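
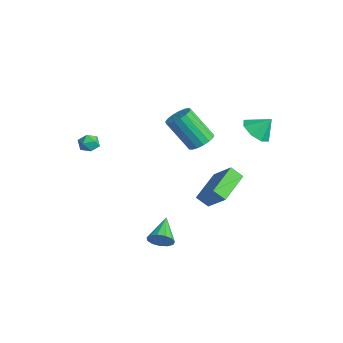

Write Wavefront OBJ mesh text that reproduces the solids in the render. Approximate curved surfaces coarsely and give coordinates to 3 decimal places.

v 2.182 0.988 2.437
v 2.856 1.119 2.848
v 1.971 0.183 4.595
v 1.298 0.052 4.183
v 2.647 1.434 2.911
v 1.763 0.498 4.658
v 2.332 1.647 2.866
v 1.448 0.71 4.612
v 1.983 1.708 2.722
v 1.098 0.772 4.468
v 1.679 1.605 2.513
v 0.794 0.669 4.259
v 1.491 1.361 2.286
v 0.606 0.425 4.033
v 1.461 1.031 2.094
v 0.576 0.095 3.841
v 1.596 0.691 1.981
v 0.711 -0.245 3.727
v 1.866 0.419 1.972
v 0.981 -0.517 3.718
v 2.208 0.278 2.069
v 1.323 -0.658 3.816
v 2.544 0.299 2.251
v 1.66 -0.637 3.997
v 2.798 0.478 2.475
v 1.913 -0.458 4.222
v 2.91 0.774 2.691
v 2.026 -0.162 4.437
v -2.24 -3.67 1.589
v -1.988 -3.322 1.098
v -1.352 -4.238 1.642
v -1.1 -3.89 1.151
v -1.196 -3.611 1.733
v -1.745 -3.26 1.7
v -1.595 -4.3 1.04
v -2.144 -3.949 1.007
v -1.589 -3.712 0.759
v -1.343 -3.286 1.187
v -1.997 -4.274 1.553
v -1.751 -3.848 1.981
v 3.588 -2.011 -3.508
v 4.006 -1.929 -2.891
v 2.352 -1.109 -2.792
v 4.099 -1.602 -3.142
v 4.03 -1.405 -3.509
v 3.82 -1.4 -3.876
v 3.537 -1.589 -4.127
v 3.27 -1.912 -4.181
v 3.104 -2.267 -4.021
v 3.092 -2.54 -3.699
v 3.237 -2.645 -3.316
v 3.494 -2.549 -2.995
v 3.78 -2.282 -2.836
v 3.617 3.436 3.471
v 4.51 3.276 3.228
v 3.983 4.124 4.369
v 4.235 3.853 2.899
v 3.597 4.185 2.904
v 2.97 4.079 3.242
v 2.723 3.595 3.713
v 2.998 3.019 4.043
v 3.636 2.686 4.038
v 4.263 2.792 3.7
v 2.49 2.3 -0.987
v 2.086 1.78 -0.403
v 3.691 2.694 0.193
v 3.288 2.174 0.778
v 3.632 0.706 -1.618
v 3.229 0.186 -1.033
v 4.834 1.1 -0.437
v 4.43 0.58 0.147
f 2 1 5
f 2 5 3
f 3 5 6
f 3 6 4
f 5 1 7
f 5 7 6
f 6 7 8
f 6 8 4
f 7 1 9
f 7 9 8
f 8 9 10
f 8 10 4
f 9 1 11
f 9 11 10
f 10 11 12
f 10 12 4
f 11 1 13
f 11 13 12
f 12 13 14
f 12 14 4
f 13 1 15
f 13 15 14
f 14 15 16
f 14 16 4
f 15 1 17
f 15 17 16
f 16 17 18
f 16 18 4
f 17 1 19
f 17 19 18
f 18 19 20
f 18 20 4
f 19 1 21
f 19 21 20
f 20 21 22
f 20 22 4
f 21 1 23
f 21 23 22
f 22 23 24
f 22 24 4
f 23 1 25
f 23 25 24
f 24 25 26
f 24 26 4
f 25 1 27
f 25 27 26
f 26 27 28
f 26 28 4
f 27 1 2
f 27 2 28
f 28 2 3
f 28 3 4
f 29 40 34
f 29 34 30
f 29 30 36
f 29 36 39
f 29 39 40
f 30 34 38
f 34 40 33
f 40 39 31
f 39 36 35
f 36 30 37
f 32 38 33
f 32 33 31
f 32 31 35
f 32 35 37
f 32 37 38
f 33 38 34
f 31 33 40
f 35 31 39
f 37 35 36
f 38 37 30
f 42 41 44
f 42 44 43
f 44 41 45
f 44 45 43
f 45 41 46
f 45 46 43
f 46 41 47
f 46 47 43
f 47 41 48
f 47 48 43
f 48 41 49
f 48 49 43
f 49 41 50
f 49 50 43
f 50 41 51
f 50 51 43
f 51 41 52
f 51 52 43
f 52 41 53
f 52 53 43
f 53 41 42
f 53 42 43
f 55 54 57
f 55 57 56
f 57 54 58
f 57 58 56
f 58 54 59
f 58 59 56
f 59 54 60
f 59 60 56
f 60 54 61
f 60 61 56
f 61 54 62
f 61 62 56
f 62 54 63
f 62 63 56
f 63 54 55
f 63 55 56
f 65 67 64
f 68 65 64
f 64 67 66
f 66 68 64
f 65 71 67
f 69 65 68
f 69 71 65
f 67 71 66
f 70 68 66
f 66 71 70
f 70 69 68
f 71 69 70



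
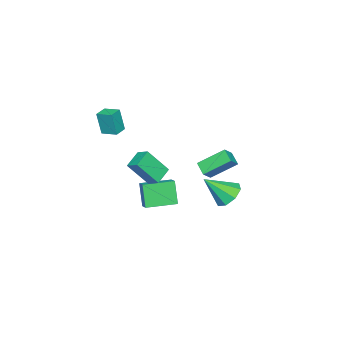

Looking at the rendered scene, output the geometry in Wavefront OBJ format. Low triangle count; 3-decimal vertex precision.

v 1.548 -3.689 2.952
v 1.593 -3.989 4.472
v 1.557 -2.668 3.154
v 1.602 -2.969 4.674
v 2.418 -3.691 2.926
v 2.463 -3.992 4.446
v 2.427 -2.671 3.128
v 2.472 -2.971 4.648
v 0.213 -0.181 -3.005
v -0.273 -0.666 -1.483
v 0.754 0.362 -2.659
v 0.267 -0.124 -1.137
v 1.573 -1.536 -3.003
v 1.086 -2.022 -1.481
v 2.113 -0.994 -2.657
v 1.627 -1.479 -1.135
v 2.825 0.333 1.311
v 3.024 1.09 1.713
v 3.938 0.307 0.811
v 4.136 1.064 1.213
v 3.484 -0.644 2.827
v 3.682 0.113 3.229
v 4.596 -0.67 2.327
v 4.795 0.087 2.729
v -1.044 2.874 1.456
v -0.362 2.779 2.066
v -0.542 3.554 1.001
v 0.14 3.459 1.611
v -0.24 1.541 0.349
v 0.442 1.446 0.959
v 0.262 2.221 -0.106
v 0.944 2.126 0.504
v -3.94 1.163 -4.25
v -2.988 1.5 -4.54
v -3.06 -0.063 -2.79
v -3.313 1.955 -3.963
v -4.004 1.946 -3.553
v -4.658 1.479 -3.552
v -4.891 0.827 -3.96
v -4.567 0.372 -4.537
v -3.875 0.38 -4.947
v -3.221 0.848 -4.948
f 2 4 1
f 5 2 1
f 1 4 3
f 3 5 1
f 2 8 4
f 6 2 5
f 6 8 2
f 4 8 3
f 7 5 3
f 3 8 7
f 7 6 5
f 8 6 7
f 10 12 9
f 13 10 9
f 9 12 11
f 11 13 9
f 10 16 12
f 14 10 13
f 14 16 10
f 12 16 11
f 15 13 11
f 11 16 15
f 15 14 13
f 16 14 15
f 18 20 17
f 21 18 17
f 17 20 19
f 19 21 17
f 18 24 20
f 22 18 21
f 22 24 18
f 20 24 19
f 23 21 19
f 19 24 23
f 23 22 21
f 24 22 23
f 26 28 25
f 29 26 25
f 25 28 27
f 27 29 25
f 26 32 28
f 30 26 29
f 30 32 26
f 28 32 27
f 31 29 27
f 27 32 31
f 31 30 29
f 32 30 31
f 34 33 36
f 34 36 35
f 36 33 37
f 36 37 35
f 37 33 38
f 37 38 35
f 38 33 39
f 38 39 35
f 39 33 40
f 39 40 35
f 40 33 41
f 40 41 35
f 41 33 42
f 41 42 35
f 42 33 34
f 42 34 35



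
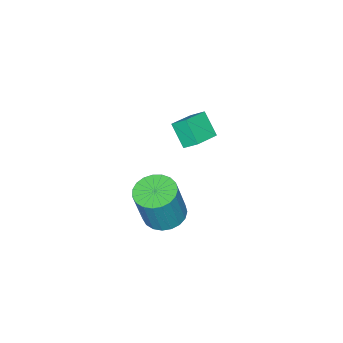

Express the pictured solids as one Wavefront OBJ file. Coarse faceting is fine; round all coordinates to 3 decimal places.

v 2.511 1.345 2.893
v 3.226 0.727 2.674
v 3.865 0.738 4.727
v 3.149 1.355 4.947
v 3.404 1.085 2.617
v 4.042 1.096 4.67
v 3.427 1.488 2.608
v 4.065 1.498 4.661
v 3.292 1.866 2.648
v 3.93 1.876 4.701
v 3.021 2.153 2.731
v 3.66 2.164 4.784
v 2.663 2.301 2.841
v 3.301 2.312 4.894
v 2.278 2.284 2.961
v 2.916 2.294 5.014
v 1.933 2.104 3.069
v 2.572 2.115 5.122
v 1.689 1.793 3.147
v 2.327 1.804 5.2
v 1.586 1.404 3.181
v 2.225 1.415 5.234
v 1.644 1.005 3.165
v 2.282 1.016 5.218
v 1.851 0.665 3.102
v 2.489 0.676 5.155
v 2.172 0.442 3.003
v 2.811 0.453 5.056
v 2.552 0.376 2.886
v 3.191 0.386 4.939
v 2.925 0.476 2.769
v 3.563 0.487 4.822
v -2.762 -0.912 2.865
v -3.004 -1.817 3.878
v -2.915 -0.218 3.449
v -3.157 -1.123 4.462
v -1.423 -0.897 3.198
v -1.665 -1.802 4.211
v -1.576 -0.203 3.782
v -1.818 -1.108 4.795
f 2 1 5
f 2 5 3
f 3 5 6
f 3 6 4
f 5 1 7
f 5 7 6
f 6 7 8
f 6 8 4
f 7 1 9
f 7 9 8
f 8 9 10
f 8 10 4
f 9 1 11
f 9 11 10
f 10 11 12
f 10 12 4
f 11 1 13
f 11 13 12
f 12 13 14
f 12 14 4
f 13 1 15
f 13 15 14
f 14 15 16
f 14 16 4
f 15 1 17
f 15 17 16
f 16 17 18
f 16 18 4
f 17 1 19
f 17 19 18
f 18 19 20
f 18 20 4
f 19 1 21
f 19 21 20
f 20 21 22
f 20 22 4
f 21 1 23
f 21 23 22
f 22 23 24
f 22 24 4
f 23 1 25
f 23 25 24
f 24 25 26
f 24 26 4
f 25 1 27
f 25 27 26
f 26 27 28
f 26 28 4
f 27 1 29
f 27 29 28
f 28 29 30
f 28 30 4
f 29 1 31
f 29 31 30
f 30 31 32
f 30 32 4
f 31 1 2
f 31 2 32
f 32 2 3
f 32 3 4
f 34 36 33
f 37 34 33
f 33 36 35
f 35 37 33
f 34 40 36
f 38 34 37
f 38 40 34
f 36 40 35
f 39 37 35
f 35 40 39
f 39 38 37
f 40 38 39



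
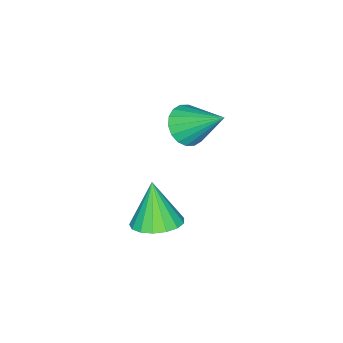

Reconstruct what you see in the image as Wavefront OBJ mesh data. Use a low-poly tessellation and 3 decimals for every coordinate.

v 1.629 2.304 -1.501
v 2.548 2.295 -1.259
v 1.191 1.776 0.141
v 2.413 2.718 -1.159
v 2.099 3.046 -1.137
v 1.677 3.204 -1.199
v 1.244 3.156 -1.33
v 0.9 2.913 -1.5
v 0.722 2.53 -1.671
v 0.753 2.096 -1.802
v 0.984 1.71 -1.865
v 1.363 1.459 -1.844
v 1.803 1.403 -1.745
v 2.203 1.552 -1.59
v 2.472 1.875 -1.414
v -2.382 0.685 -0.157
v -1.536 0.88 -0.354
v -2.438 2.235 1.137
v -1.74 1.093 -0.618
v -2.07 1.226 -0.791
v -2.463 1.251 -0.839
v -2.839 1.165 -0.751
v -3.125 0.983 -0.546
v -3.264 0.743 -0.264
v -3.228 0.491 0.04
v -3.025 0.277 0.304
v -2.694 0.144 0.477
v -2.302 0.119 0.525
v -1.925 0.205 0.437
v -1.639 0.387 0.232
v -1.501 0.627 -0.051
f 2 1 4
f 2 4 3
f 4 1 5
f 4 5 3
f 5 1 6
f 5 6 3
f 6 1 7
f 6 7 3
f 7 1 8
f 7 8 3
f 8 1 9
f 8 9 3
f 9 1 10
f 9 10 3
f 10 1 11
f 10 11 3
f 11 1 12
f 11 12 3
f 12 1 13
f 12 13 3
f 13 1 14
f 13 14 3
f 14 1 15
f 14 15 3
f 15 1 2
f 15 2 3
f 17 16 19
f 17 19 18
f 19 16 20
f 19 20 18
f 20 16 21
f 20 21 18
f 21 16 22
f 21 22 18
f 22 16 23
f 22 23 18
f 23 16 24
f 23 24 18
f 24 16 25
f 24 25 18
f 25 16 26
f 25 26 18
f 26 16 27
f 26 27 18
f 27 16 28
f 27 28 18
f 28 16 29
f 28 29 18
f 29 16 30
f 29 30 18
f 30 16 31
f 30 31 18
f 31 16 17
f 31 17 18



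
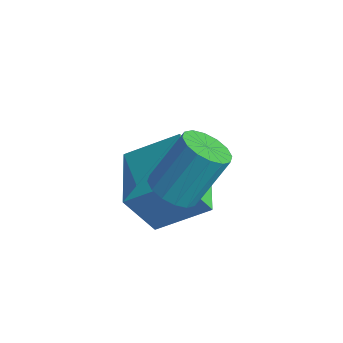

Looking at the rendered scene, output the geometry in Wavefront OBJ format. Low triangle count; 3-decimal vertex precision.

v -2.824 -5.042 1.743
v -1.868 -3.735 2.756
v -4.503 -3.85 1.788
v -3.547 -2.543 2.801
v -2.333 -4.297 0.319
v -1.377 -2.99 1.332
v -4.012 -3.105 0.364
v -3.056 -1.798 1.377
v -1.514 -4.28 3.022
v -0.813 -4.023 2.766
v -0.624 -2.983 4.321
v -1.326 -3.24 4.578
v -1.084 -3.754 2.619
v -0.895 -2.715 4.174
v -1.47 -3.626 2.58
v -1.282 -2.587 4.136
v -1.869 -3.674 2.66
v -1.68 -2.634 4.215
v -2.172 -3.883 2.837
v -1.983 -2.844 4.392
v -2.299 -4.199 3.064
v -2.111 -3.16 4.619
v -2.216 -4.537 3.279
v -2.027 -3.497 4.834
v -1.945 -4.805 3.426
v -1.756 -3.766 4.981
v -1.558 -4.933 3.464
v -1.37 -3.894 5.02
v -1.16 -4.886 3.385
v -0.971 -3.846 4.94
v -0.857 -4.676 3.208
v -0.668 -3.637 4.763
v -0.729 -4.36 2.981
v -0.541 -3.321 4.536
f 2 4 1
f 5 2 1
f 1 4 3
f 3 5 1
f 2 8 4
f 6 2 5
f 6 8 2
f 4 8 3
f 7 5 3
f 3 8 7
f 7 6 5
f 8 6 7
f 10 9 13
f 10 13 11
f 11 13 14
f 11 14 12
f 13 9 15
f 13 15 14
f 14 15 16
f 14 16 12
f 15 9 17
f 15 17 16
f 16 17 18
f 16 18 12
f 17 9 19
f 17 19 18
f 18 19 20
f 18 20 12
f 19 9 21
f 19 21 20
f 20 21 22
f 20 22 12
f 21 9 23
f 21 23 22
f 22 23 24
f 22 24 12
f 23 9 25
f 23 25 24
f 24 25 26
f 24 26 12
f 25 9 27
f 25 27 26
f 26 27 28
f 26 28 12
f 27 9 29
f 27 29 28
f 28 29 30
f 28 30 12
f 29 9 31
f 29 31 30
f 30 31 32
f 30 32 12
f 31 9 33
f 31 33 32
f 32 33 34
f 32 34 12
f 33 9 10
f 33 10 34
f 34 10 11
f 34 11 12



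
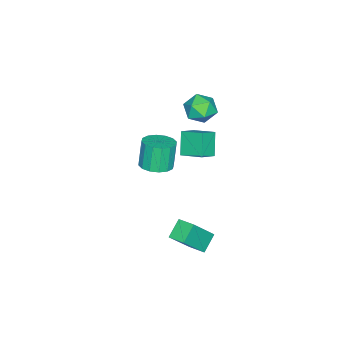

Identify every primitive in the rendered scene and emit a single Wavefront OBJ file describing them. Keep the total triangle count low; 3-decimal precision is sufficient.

v -0.352 1.184 3.092
v 0.517 0.908 3.59
v -0.224 2.425 3.554
v 0.646 2.149 4.053
v 0.414 1.531 1.947
v 1.284 1.255 2.446
v 0.543 2.772 2.41
v 1.412 2.496 2.908
v -3.327 0.781 3.204
v -2.489 1.017 3.627
v -2.551 -0.057 2.133
v -1.713 0.179 2.556
v -2.333 -0.412 3.006
v -2.812 0.106 3.668
v -2.228 0.854 2.092
v -2.707 1.372 2.754
v -1.81 1.062 2.939
v -1.875 0.279 3.504
v -3.165 0.681 2.256
v -3.23 -0.102 2.821
v 3.721 2.994 -2.115
v 2.816 3.079 -1.427
v 3.942 3.922 -1.939
v 3.037 4.007 -1.251
v 4.843 2.433 -0.569
v 3.938 2.518 0.119
v 5.064 3.361 -0.393
v 4.159 3.446 0.295
v -1.194 -1.411 -1.55
v -0.668 -2.167 -1.421
v -1.14 -2.226 0.159
v -1.666 -1.469 0.03
v -0.379 -1.795 -1.321
v -0.851 -1.854 0.259
v -0.308 -1.32 -1.282
v -0.78 -1.379 0.298
v -0.475 -0.87 -1.315
v -0.947 -0.929 0.265
v -0.834 -0.564 -1.411
v -1.306 -0.623 0.169
v -1.29 -0.485 -1.544
v -1.762 -0.544 0.036
v -1.72 -0.654 -1.679
v -2.192 -0.713 -0.099
v -2.009 -1.026 -1.779
v -2.481 -1.085 -0.199
v -2.08 -1.501 -1.818
v -2.552 -1.56 -0.238
v -1.913 -1.951 -1.785
v -2.385 -2.01 -0.205
v -1.554 -2.257 -1.689
v -2.026 -2.316 -0.109
v -1.098 -2.336 -1.556
v -1.57 -2.395 0.024
f 2 4 1
f 5 2 1
f 1 4 3
f 3 5 1
f 2 8 4
f 6 2 5
f 6 8 2
f 4 8 3
f 7 5 3
f 3 8 7
f 7 6 5
f 8 6 7
f 9 20 14
f 9 14 10
f 9 10 16
f 9 16 19
f 9 19 20
f 10 14 18
f 14 20 13
f 20 19 11
f 19 16 15
f 16 10 17
f 12 18 13
f 12 13 11
f 12 11 15
f 12 15 17
f 12 17 18
f 13 18 14
f 11 13 20
f 15 11 19
f 17 15 16
f 18 17 10
f 22 24 21
f 25 22 21
f 21 24 23
f 23 25 21
f 22 28 24
f 26 22 25
f 26 28 22
f 24 28 23
f 27 25 23
f 23 28 27
f 27 26 25
f 28 26 27
f 30 29 33
f 30 33 31
f 31 33 34
f 31 34 32
f 33 29 35
f 33 35 34
f 34 35 36
f 34 36 32
f 35 29 37
f 35 37 36
f 36 37 38
f 36 38 32
f 37 29 39
f 37 39 38
f 38 39 40
f 38 40 32
f 39 29 41
f 39 41 40
f 40 41 42
f 40 42 32
f 41 29 43
f 41 43 42
f 42 43 44
f 42 44 32
f 43 29 45
f 43 45 44
f 44 45 46
f 44 46 32
f 45 29 47
f 45 47 46
f 46 47 48
f 46 48 32
f 47 29 49
f 47 49 48
f 48 49 50
f 48 50 32
f 49 29 51
f 49 51 50
f 50 51 52
f 50 52 32
f 51 29 53
f 51 53 52
f 52 53 54
f 52 54 32
f 53 29 30
f 53 30 54
f 54 30 31
f 54 31 32



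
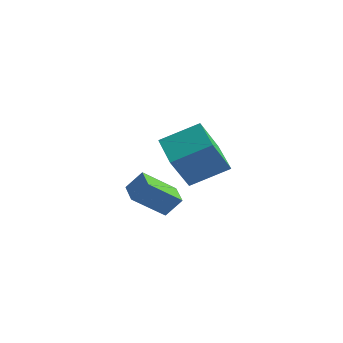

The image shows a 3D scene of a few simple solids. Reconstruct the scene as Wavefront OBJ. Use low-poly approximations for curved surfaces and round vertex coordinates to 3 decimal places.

v 2.056 -2.048 -4.015
v 1.514 -3.451 -2.854
v 0.989 -1.47 -3.813
v 0.447 -2.873 -2.653
v 2.513 -1.507 -3.147
v 1.971 -2.91 -1.987
v 1.446 -0.929 -2.946
v 0.904 -2.332 -1.785
v -2.159 2.268 -3.408
v -2.1 1.112 -1.667
v -1.093 3.792 -2.432
v -1.034 2.636 -0.692
v -0.386 1.424 -4.028
v -0.327 0.268 -2.288
v 0.68 2.948 -3.053
v 0.739 1.792 -1.312
f 2 4 1
f 5 2 1
f 1 4 3
f 3 5 1
f 2 8 4
f 6 2 5
f 6 8 2
f 4 8 3
f 7 5 3
f 3 8 7
f 7 6 5
f 8 6 7
f 10 12 9
f 13 10 9
f 9 12 11
f 11 13 9
f 10 16 12
f 14 10 13
f 14 16 10
f 12 16 11
f 15 13 11
f 11 16 15
f 15 14 13
f 16 14 15



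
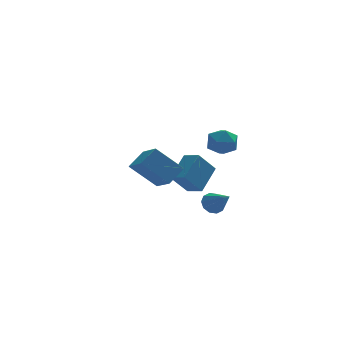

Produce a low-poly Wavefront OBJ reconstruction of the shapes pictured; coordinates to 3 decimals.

v 0.653 -2.145 -1.051
v 0.967 -1.687 -0.641
v 1.167 -3.415 -0.029
v 0.567 -1.737 -0.501
v 0.2 -1.942 -0.572
v 0.006 -2.225 -0.825
v 0.059 -2.477 -1.165
v 0.339 -2.602 -1.462
v 0.739 -2.552 -1.601
v 1.106 -2.347 -1.531
v 1.3 -2.065 -1.277
v 1.247 -1.813 -0.937
v 1.337 -2.308 3.295
v 1.693 -2.84 3.949
v 0.087 -3.1 3.331
v 0.443 -3.632 3.985
v 0.231 -2.761 4.169
v 1.004 -2.272 4.146
v 0.776 -3.668 3.134
v 1.549 -3.179 3.111
v 1.346 -3.681 3.849
v 1.01 -3.12 4.489
v 0.77 -2.82 2.791
v 0.434 -2.259 3.431
v -2.296 -5.133 2.056
v -3.614 -4.711 3.358
v -2.622 -3.78 1.287
v -3.94 -3.358 2.588
v -1.44 -4.542 2.732
v -2.758 -4.12 4.033
v -1.766 -3.189 1.962
v -3.084 -2.767 3.264
v -0.634 2.025 -0.992
v 0.386 3.164 0.067
v 0.361 2.266 -2.209
v 1.381 3.405 -1.149
v -0.041 1.195 -0.671
v 0.979 2.334 0.389
v 0.954 1.436 -1.887
v 1.974 2.575 -0.828
f 2 1 4
f 2 4 3
f 4 1 5
f 4 5 3
f 5 1 6
f 5 6 3
f 6 1 7
f 6 7 3
f 7 1 8
f 7 8 3
f 8 1 9
f 8 9 3
f 9 1 10
f 9 10 3
f 10 1 11
f 10 11 3
f 11 1 12
f 11 12 3
f 12 1 2
f 12 2 3
f 13 24 18
f 13 18 14
f 13 14 20
f 13 20 23
f 13 23 24
f 14 18 22
f 18 24 17
f 24 23 15
f 23 20 19
f 20 14 21
f 16 22 17
f 16 17 15
f 16 15 19
f 16 19 21
f 16 21 22
f 17 22 18
f 15 17 24
f 19 15 23
f 21 19 20
f 22 21 14
f 26 28 25
f 29 26 25
f 25 28 27
f 27 29 25
f 26 32 28
f 30 26 29
f 30 32 26
f 28 32 27
f 31 29 27
f 27 32 31
f 31 30 29
f 32 30 31
f 34 36 33
f 37 34 33
f 33 36 35
f 35 37 33
f 34 40 36
f 38 34 37
f 38 40 34
f 36 40 35
f 39 37 35
f 35 40 39
f 39 38 37
f 40 38 39



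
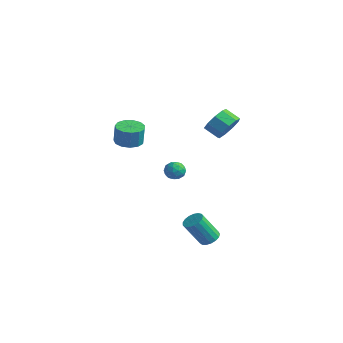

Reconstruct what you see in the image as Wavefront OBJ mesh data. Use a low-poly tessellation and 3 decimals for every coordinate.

v 2.877 0.738 1.728
v 3.402 0.387 1.619
v 2.338 0.133 1.081
v 2.863 -0.218 0.972
v 2.578 -0.238 1.545
v 2.911 0.136 1.946
v 2.829 0.384 0.754
v 3.162 0.758 1.155
v 3.373 0.168 1.017
v 3.217 -0.216 1.506
v 2.523 0.736 1.194
v 2.367 0.352 1.683
v 3.187 0.616 1.731
v 2.553 -0.096 0.969
v 2.385 -0.108 1.307
v 2.694 -0.314 1.242
v 2.898 0.468 1.923
v 3.207 0.262 1.859
v 2.722 -0.106 1.815
v 2.533 0.258 0.841
v 2.842 0.052 0.777
v 3.046 0.834 1.458
v 3.355 0.628 1.393
v 3.018 0.626 0.885
v 3.478 0.281 1.313
v 3.162 -0.075 0.932
v 3.142 0.279 0.804
v 3.337 0.499 1.039
v 3.387 0.055 1.6
v 3.07 -0.301 1.219
v 2.902 -0.313 1.557
v 3.098 -0.093 1.792
v 3.37 -0.074 1.246
v 2.67 0.821 1.481
v 2.353 0.465 1.1
v 2.642 0.613 0.908
v 2.838 0.833 1.143
v 2.578 0.595 1.768
v 2.262 0.239 1.387
v 2.403 0.021 1.661
v 2.598 0.241 1.896
v 2.37 0.594 1.454
v -2.007 1.27 1.425
v -1.33 0.764 1.332
v -1.176 0.744 2.563
v -1.853 1.25 2.655
v -1.165 1.213 1.319
v -1.012 1.194 2.549
v -1.268 1.681 1.339
v -1.114 1.661 2.569
v -1.605 2.017 1.386
v -1.451 1.998 2.616
v -2.07 2.117 1.446
v -1.916 2.098 2.676
v -2.514 1.947 1.499
v -2.361 1.928 2.729
v -2.798 1.563 1.528
v -2.644 1.544 2.759
v -2.831 1.085 1.525
v -2.677 1.066 2.755
v -2.602 0.666 1.49
v -2.448 0.647 2.72
v -2.184 0.438 1.434
v -2.03 0.419 2.664
v -1.71 0.475 1.375
v -1.556 0.456 2.606
v 3.228 3.967 3.427
v 3.701 4.039 4.213
v 2.865 3.784 4.739
v 2.392 3.713 3.953
v 3.44 4.593 4.067
v 2.604 4.338 4.593
v 3.08 4.854 3.622
v 2.245 4.599 4.148
v 2.789 4.701 3.086
v 1.954 4.446 3.612
v 2.704 4.204 2.709
v 1.868 3.949 3.235
v 2.863 3.597 2.668
v 2.027 3.342 3.194
v 3.193 3.163 2.982
v 2.358 2.908 3.509
v 3.54 3.105 3.505
v 2.704 2.851 4.031
v 3.74 3.451 3.991
v 2.904 3.197 4.517
v 3.825 1.982 -4.233
v 4.233 2.363 -3.901
v 3.743 1.539 -2.354
v 3.335 1.158 -2.687
v 3.966 2.523 -3.901
v 3.476 1.698 -2.354
v 3.666 2.558 -3.977
v 3.176 1.733 -2.43
v 3.403 2.462 -4.112
v 2.913 1.637 -2.565
v 3.237 2.255 -4.274
v 2.747 1.431 -2.728
v 3.205 1.986 -4.428
v 2.715 1.162 -2.881
v 3.315 1.717 -4.537
v 2.825 0.892 -2.99
v 3.542 1.508 -4.576
v 3.052 0.683 -3.029
v 3.834 1.408 -4.537
v 3.344 0.583 -2.99
v 4.124 1.439 -4.428
v 3.634 0.614 -2.882
v 4.345 1.595 -4.275
v 3.855 0.77 -2.728
v 4.447 1.84 -4.112
v 3.957 1.015 -2.566
v 4.407 2.117 -3.977
v 3.917 1.292 -2.43
f 1 38 17
f 38 12 41
f 17 41 6
f 38 41 17
f 1 17 13
f 17 6 18
f 13 18 2
f 17 18 13
f 1 13 22
f 13 2 23
f 22 23 8
f 13 23 22
f 1 22 34
f 22 8 37
f 34 37 11
f 22 37 34
f 1 34 38
f 34 11 42
f 38 42 12
f 34 42 38
f 2 18 29
f 18 6 32
f 29 32 10
f 18 32 29
f 6 41 19
f 41 12 40
f 19 40 5
f 41 40 19
f 12 42 39
f 42 11 35
f 39 35 3
f 42 35 39
f 11 37 36
f 37 8 24
f 36 24 7
f 37 24 36
f 8 23 28
f 23 2 25
f 28 25 9
f 23 25 28
f 4 30 16
f 30 10 31
f 16 31 5
f 30 31 16
f 4 16 14
f 16 5 15
f 14 15 3
f 16 15 14
f 4 14 21
f 14 3 20
f 21 20 7
f 14 20 21
f 4 21 26
f 21 7 27
f 26 27 9
f 21 27 26
f 4 26 30
f 26 9 33
f 30 33 10
f 26 33 30
f 5 31 19
f 31 10 32
f 19 32 6
f 31 32 19
f 3 15 39
f 15 5 40
f 39 40 12
f 15 40 39
f 7 20 36
f 20 3 35
f 36 35 11
f 20 35 36
f 9 27 28
f 27 7 24
f 28 24 8
f 27 24 28
f 10 33 29
f 33 9 25
f 29 25 2
f 33 25 29
f 44 43 47
f 44 47 45
f 45 47 48
f 45 48 46
f 47 43 49
f 47 49 48
f 48 49 50
f 48 50 46
f 49 43 51
f 49 51 50
f 50 51 52
f 50 52 46
f 51 43 53
f 51 53 52
f 52 53 54
f 52 54 46
f 53 43 55
f 53 55 54
f 54 55 56
f 54 56 46
f 55 43 57
f 55 57 56
f 56 57 58
f 56 58 46
f 57 43 59
f 57 59 58
f 58 59 60
f 58 60 46
f 59 43 61
f 59 61 60
f 60 61 62
f 60 62 46
f 61 43 63
f 61 63 62
f 62 63 64
f 62 64 46
f 63 43 65
f 63 65 64
f 64 65 66
f 64 66 46
f 65 43 44
f 65 44 66
f 66 44 45
f 66 45 46
f 68 67 71
f 68 71 69
f 69 71 72
f 69 72 70
f 71 67 73
f 71 73 72
f 72 73 74
f 72 74 70
f 73 67 75
f 73 75 74
f 74 75 76
f 74 76 70
f 75 67 77
f 75 77 76
f 76 77 78
f 76 78 70
f 77 67 79
f 77 79 78
f 78 79 80
f 78 80 70
f 79 67 81
f 79 81 80
f 80 81 82
f 80 82 70
f 81 67 83
f 81 83 82
f 82 83 84
f 82 84 70
f 83 67 85
f 83 85 84
f 84 85 86
f 84 86 70
f 85 67 68
f 85 68 86
f 86 68 69
f 86 69 70
f 88 87 91
f 88 91 89
f 89 91 92
f 89 92 90
f 91 87 93
f 91 93 92
f 92 93 94
f 92 94 90
f 93 87 95
f 93 95 94
f 94 95 96
f 94 96 90
f 95 87 97
f 95 97 96
f 96 97 98
f 96 98 90
f 97 87 99
f 97 99 98
f 98 99 100
f 98 100 90
f 99 87 101
f 99 101 100
f 100 101 102
f 100 102 90
f 101 87 103
f 101 103 102
f 102 103 104
f 102 104 90
f 103 87 105
f 103 105 104
f 104 105 106
f 104 106 90
f 105 87 107
f 105 107 106
f 106 107 108
f 106 108 90
f 107 87 109
f 107 109 108
f 108 109 110
f 108 110 90
f 109 87 111
f 109 111 110
f 110 111 112
f 110 112 90
f 111 87 113
f 111 113 112
f 112 113 114
f 112 114 90
f 113 87 88
f 113 88 114
f 114 88 89
f 114 89 90



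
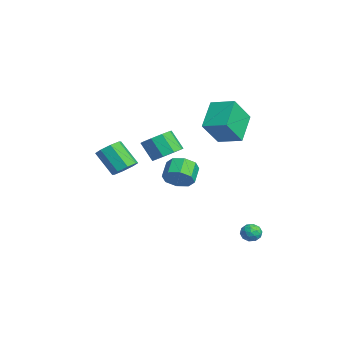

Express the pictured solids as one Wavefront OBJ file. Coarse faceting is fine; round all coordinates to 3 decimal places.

v 3.062 3.717 -4.185
v 3.384 3.58 -3.622
v 2.816 2.68 -4.298
v 3.138 2.543 -3.735
v 2.572 2.887 -3.718
v 2.724 3.528 -3.648
v 3.476 2.732 -4.272
v 3.628 3.373 -4.202
v 3.64 2.971 -3.676
v 3.081 3.067 -3.333
v 3.119 3.193 -4.587
v 2.56 3.289 -4.244
v 3.244 3.74 -3.894
v 2.956 2.52 -4.026
v 2.623 2.722 -4.016
v 2.812 2.642 -3.685
v 2.857 3.709 -3.909
v 3.045 3.628 -3.578
v 2.568 3.221 -3.634
v 3.155 2.632 -4.342
v 3.343 2.551 -4.011
v 3.388 3.618 -4.235
v 3.577 3.538 -3.904
v 3.632 3.039 -4.286
v 3.584 3.301 -3.595
v 3.439 2.692 -3.661
v 3.638 2.803 -3.976
v 3.728 3.18 -3.936
v 3.255 3.357 -3.393
v 3.111 2.748 -3.459
v 2.778 2.95 -3.449
v 2.867 3.326 -3.408
v 3.406 3 -3.425
v 3.089 3.512 -4.461
v 2.945 2.903 -4.527
v 3.333 2.934 -4.512
v 3.422 3.31 -4.471
v 2.761 3.568 -4.259
v 2.616 2.959 -4.325
v 2.472 3.08 -3.984
v 2.562 3.457 -3.944
v 2.794 3.26 -4.495
v 0.374 -3.478 0.543
v 0.752 -2.936 1.093
v -0.156 -3.721 2.488
v -0.534 -4.262 1.937
v 0.185 -2.7 0.857
v -0.723 -3.484 2.252
v -0.271 -2.919 0.437
v -1.179 -3.704 1.832
v -0.35 -3.466 0.078
v -1.258 -4.25 1.473
v -0.004 -4.019 -0.008
v -0.912 -4.804 1.387
v 0.563 -4.256 0.228
v -0.345 -5.04 1.623
v 1.019 -4.036 0.648
v 0.111 -4.821 2.043
v 1.098 -3.49 1.007
v 0.19 -4.274 2.402
v -2.585 -0.348 0.23
v -1.713 -0.195 0.757
v -2.364 -0.758 1.997
v -3.235 -0.912 1.47
v -2.124 0.375 0.8
v -2.775 -0.188 2.04
v -2.751 0.607 0.576
v -3.402 0.044 1.817
v -3.3 0.392 0.191
v -3.951 -0.171 1.431
v -3.514 -0.17 -0.177
v -4.165 -0.733 1.064
v -3.293 -0.815 -0.354
v -3.944 -1.378 0.887
v -2.741 -1.242 -0.258
v -3.392 -1.805 0.983
v -2.116 -1.251 0.066
v -2.767 -1.814 1.307
v -1.71 -0.837 0.467
v -2.361 -1.401 1.707
v -1.897 0.105 -1.535
v -1.265 0.731 -1.124
v -2.211 1.22 -0.414
v -2.843 0.595 -0.825
v -1.584 1.011 -1.742
v -2.53 1.5 -1.032
v -2.087 0.76 -2.239
v -3.033 1.249 -1.529
v -2.479 0.126 -2.324
v -3.424 0.615 -1.613
v -2.529 -0.52 -1.946
v -3.475 -0.031 -1.236
v -2.21 -0.8 -1.328
v -3.156 -0.311 -0.618
v -1.707 -0.549 -0.831
v -2.653 -0.06 -0.121
v -1.316 0.085 -0.747
v -2.261 0.574 -0.036
v -0.81 2.184 1.714
v -0.088 1.052 3.303
v -2.263 3.05 2.992
v -1.541 1.918 4.581
v 0.201 3.342 2.079
v 0.923 2.21 3.668
v -1.252 4.208 3.357
v -0.53 3.076 4.946
f 1 38 17
f 38 12 41
f 17 41 6
f 38 41 17
f 1 17 13
f 17 6 18
f 13 18 2
f 17 18 13
f 1 13 22
f 13 2 23
f 22 23 8
f 13 23 22
f 1 22 34
f 22 8 37
f 34 37 11
f 22 37 34
f 1 34 38
f 34 11 42
f 38 42 12
f 34 42 38
f 2 18 29
f 18 6 32
f 29 32 10
f 18 32 29
f 6 41 19
f 41 12 40
f 19 40 5
f 41 40 19
f 12 42 39
f 42 11 35
f 39 35 3
f 42 35 39
f 11 37 36
f 37 8 24
f 36 24 7
f 37 24 36
f 8 23 28
f 23 2 25
f 28 25 9
f 23 25 28
f 4 30 16
f 30 10 31
f 16 31 5
f 30 31 16
f 4 16 14
f 16 5 15
f 14 15 3
f 16 15 14
f 4 14 21
f 14 3 20
f 21 20 7
f 14 20 21
f 4 21 26
f 21 7 27
f 26 27 9
f 21 27 26
f 4 26 30
f 26 9 33
f 30 33 10
f 26 33 30
f 5 31 19
f 31 10 32
f 19 32 6
f 31 32 19
f 3 15 39
f 15 5 40
f 39 40 12
f 15 40 39
f 7 20 36
f 20 3 35
f 36 35 11
f 20 35 36
f 9 27 28
f 27 7 24
f 28 24 8
f 27 24 28
f 10 33 29
f 33 9 25
f 29 25 2
f 33 25 29
f 44 43 47
f 44 47 45
f 45 47 48
f 45 48 46
f 47 43 49
f 47 49 48
f 48 49 50
f 48 50 46
f 49 43 51
f 49 51 50
f 50 51 52
f 50 52 46
f 51 43 53
f 51 53 52
f 52 53 54
f 52 54 46
f 53 43 55
f 53 55 54
f 54 55 56
f 54 56 46
f 55 43 57
f 55 57 56
f 56 57 58
f 56 58 46
f 57 43 59
f 57 59 58
f 58 59 60
f 58 60 46
f 59 43 44
f 59 44 60
f 60 44 45
f 60 45 46
f 62 61 65
f 62 65 63
f 63 65 66
f 63 66 64
f 65 61 67
f 65 67 66
f 66 67 68
f 66 68 64
f 67 61 69
f 67 69 68
f 68 69 70
f 68 70 64
f 69 61 71
f 69 71 70
f 70 71 72
f 70 72 64
f 71 61 73
f 71 73 72
f 72 73 74
f 72 74 64
f 73 61 75
f 73 75 74
f 74 75 76
f 74 76 64
f 75 61 77
f 75 77 76
f 76 77 78
f 76 78 64
f 77 61 79
f 77 79 78
f 78 79 80
f 78 80 64
f 79 61 62
f 79 62 80
f 80 62 63
f 80 63 64
f 82 81 85
f 82 85 83
f 83 85 86
f 83 86 84
f 85 81 87
f 85 87 86
f 86 87 88
f 86 88 84
f 87 81 89
f 87 89 88
f 88 89 90
f 88 90 84
f 89 81 91
f 89 91 90
f 90 91 92
f 90 92 84
f 91 81 93
f 91 93 92
f 92 93 94
f 92 94 84
f 93 81 95
f 93 95 94
f 94 95 96
f 94 96 84
f 95 81 97
f 95 97 96
f 96 97 98
f 96 98 84
f 97 81 82
f 97 82 98
f 98 82 83
f 98 83 84
f 100 102 99
f 103 100 99
f 99 102 101
f 101 103 99
f 100 106 102
f 104 100 103
f 104 106 100
f 102 106 101
f 105 103 101
f 101 106 105
f 105 104 103
f 106 104 105



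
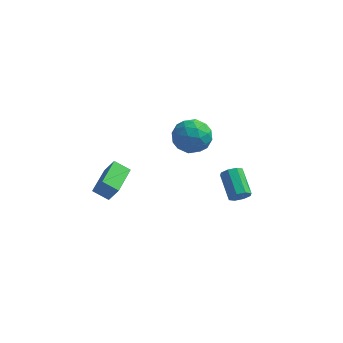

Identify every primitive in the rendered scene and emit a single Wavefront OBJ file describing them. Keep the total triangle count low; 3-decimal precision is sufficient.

v -0.417 0.435 1.102
v 0.034 0.193 0.293
v -0.874 -1.033 1.287
v -0.423 -1.275 0.478
v 0.082 -1.023 1.251
v 0.365 -0.116 1.137
v -1.205 -0.724 0.443
v -0.922 0.183 0.329
v -0.453 -0.524 -0.113
v 0.343 -0.708 0.386
v -1.183 -0.132 1.194
v -0.387 -0.316 1.693
v -0.151 0.443 0.681
v -0.689 -1.283 0.899
v -0.392 -1.135 1.353
v -0.127 -1.277 0.878
v 0.043 0.261 1.177
v 0.308 0.119 0.702
v 0.336 -0.596 1.265
v -1.148 -0.959 0.878
v -0.883 -1.101 0.403
v -0.713 0.437 0.702
v -0.448 0.295 0.227
v -1.176 -0.244 0.315
v -0.172 -0.121 -0.033
v -0.441 -0.983 0.076
v -0.9 -0.66 0.055
v -0.734 -0.127 -0.012
v 0.295 -0.23 0.261
v 0.026 -1.092 0.369
v 0.323 -0.944 0.823
v 0.489 -0.411 0.756
v 0.009 -0.651 0.021
v -0.866 0.252 1.211
v -1.135 -0.61 1.319
v -1.329 -0.429 0.824
v -1.163 0.104 0.757
v -0.399 0.143 1.504
v -0.668 -0.719 1.613
v -0.106 -0.713 1.592
v 0.06 -0.18 1.525
v -0.849 -0.189 1.559
v 2.301 -2.714 -0.82
v 2.562 -2.83 -0.385
v 1.919 -1.803 0.275
v 1.659 -1.686 -0.16
v 2.754 -2.565 -0.611
v 2.111 -1.537 0.049
v 2.681 -2.387 -0.96
v 2.038 -1.359 -0.3
v 2.385 -2.4 -1.226
v 1.743 -1.373 -0.566
v 2.041 -2.597 -1.255
v 1.398 -1.57 -0.595
v 1.849 -2.863 -1.029
v 1.206 -1.835 -0.369
v 1.922 -3.041 -0.68
v 1.279 -2.013 -0.02
v 2.217 -3.027 -0.414
v 1.575 -2 0.246
v -3.801 -1.965 -3.116
v -4.557 -1.96 -2.666
v -3.732 -0.329 -3.017
v -4.489 -0.325 -2.567
v -3.311 -2.035 -2.293
v -4.068 -2.031 -1.843
v -3.243 -0.4 -2.194
v -3.999 -0.395 -1.744
f 1 38 17
f 38 12 41
f 17 41 6
f 38 41 17
f 1 17 13
f 17 6 18
f 13 18 2
f 17 18 13
f 1 13 22
f 13 2 23
f 22 23 8
f 13 23 22
f 1 22 34
f 22 8 37
f 34 37 11
f 22 37 34
f 1 34 38
f 34 11 42
f 38 42 12
f 34 42 38
f 2 18 29
f 18 6 32
f 29 32 10
f 18 32 29
f 6 41 19
f 41 12 40
f 19 40 5
f 41 40 19
f 12 42 39
f 42 11 35
f 39 35 3
f 42 35 39
f 11 37 36
f 37 8 24
f 36 24 7
f 37 24 36
f 8 23 28
f 23 2 25
f 28 25 9
f 23 25 28
f 4 30 16
f 30 10 31
f 16 31 5
f 30 31 16
f 4 16 14
f 16 5 15
f 14 15 3
f 16 15 14
f 4 14 21
f 14 3 20
f 21 20 7
f 14 20 21
f 4 21 26
f 21 7 27
f 26 27 9
f 21 27 26
f 4 26 30
f 26 9 33
f 30 33 10
f 26 33 30
f 5 31 19
f 31 10 32
f 19 32 6
f 31 32 19
f 3 15 39
f 15 5 40
f 39 40 12
f 15 40 39
f 7 20 36
f 20 3 35
f 36 35 11
f 20 35 36
f 9 27 28
f 27 7 24
f 28 24 8
f 27 24 28
f 10 33 29
f 33 9 25
f 29 25 2
f 33 25 29
f 44 43 47
f 44 47 45
f 45 47 48
f 45 48 46
f 47 43 49
f 47 49 48
f 48 49 50
f 48 50 46
f 49 43 51
f 49 51 50
f 50 51 52
f 50 52 46
f 51 43 53
f 51 53 52
f 52 53 54
f 52 54 46
f 53 43 55
f 53 55 54
f 54 55 56
f 54 56 46
f 55 43 57
f 55 57 56
f 56 57 58
f 56 58 46
f 57 43 59
f 57 59 58
f 58 59 60
f 58 60 46
f 59 43 44
f 59 44 60
f 60 44 45
f 60 45 46
f 62 64 61
f 65 62 61
f 61 64 63
f 63 65 61
f 62 68 64
f 66 62 65
f 66 68 62
f 64 68 63
f 67 65 63
f 63 68 67
f 67 66 65
f 68 66 67



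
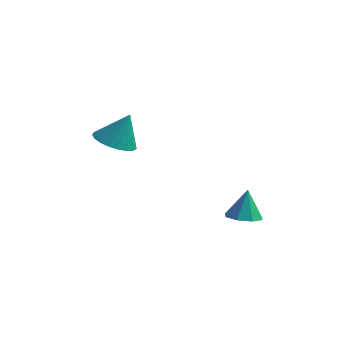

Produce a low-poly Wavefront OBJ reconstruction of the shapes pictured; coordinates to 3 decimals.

v 1.473 1.06 -1.748
v 2.177 0.645 -1.681
v 1.487 1.32 -0.292
v 2.268 1.257 -1.791
v 1.893 1.753 -1.876
v 1.272 1.843 -1.886
v 0.769 1.474 -1.816
v 0.678 0.863 -1.706
v 1.053 0.367 -1.621
v 1.674 0.277 -1.611
v -3.694 -0.889 1.997
v -2.977 -1.579 1.902
v -3.146 -0.531 3.523
v -2.79 -1.239 1.754
v -2.759 -0.838 1.649
v -2.889 -0.446 1.604
v -3.159 -0.13 1.627
v -3.522 0.054 1.714
v -3.914 0.075 1.85
v -4.269 -0.071 2.012
v -4.524 -0.358 2.171
v -4.635 -0.737 2.3
v -4.584 -1.142 2.377
v -4.379 -1.504 2.388
v -4.056 -1.759 2.332
v -3.67 -1.864 2.218
v -3.288 -1.801 2.066
f 2 1 4
f 2 4 3
f 4 1 5
f 4 5 3
f 5 1 6
f 5 6 3
f 6 1 7
f 6 7 3
f 7 1 8
f 7 8 3
f 8 1 9
f 8 9 3
f 9 1 10
f 9 10 3
f 10 1 2
f 10 2 3
f 12 11 14
f 12 14 13
f 14 11 15
f 14 15 13
f 15 11 16
f 15 16 13
f 16 11 17
f 16 17 13
f 17 11 18
f 17 18 13
f 18 11 19
f 18 19 13
f 19 11 20
f 19 20 13
f 20 11 21
f 20 21 13
f 21 11 22
f 21 22 13
f 22 11 23
f 22 23 13
f 23 11 24
f 23 24 13
f 24 11 25
f 24 25 13
f 25 11 26
f 25 26 13
f 26 11 27
f 26 27 13
f 27 11 12
f 27 12 13



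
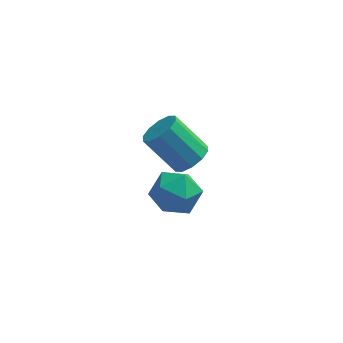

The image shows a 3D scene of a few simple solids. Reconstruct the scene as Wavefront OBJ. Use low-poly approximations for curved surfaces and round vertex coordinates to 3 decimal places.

v 2.859 -0.659 1.594
v 3.279 -0.325 1.863
v 2.38 -0.027 2.895
v 1.961 -0.361 2.626
v 3.088 -0.106 1.633
v 2.189 0.192 2.665
v 2.81 -0.098 1.389
v 1.911 0.201 2.42
v 2.55 -0.304 1.222
v 1.652 -0.006 2.254
v 2.409 -0.646 1.198
v 1.51 -0.348 2.23
v 2.44 -0.993 1.325
v 1.541 -0.695 2.357
v 2.631 -1.212 1.555
v 1.732 -0.914 2.587
v 2.909 -1.221 1.8
v 2.01 -0.922 2.831
v 3.168 -1.014 1.966
v 2.27 -0.716 2.998
v 3.31 -0.672 1.99
v 2.411 -0.374 3.022
v 1.597 0.162 -1.013
v 1.96 0.666 -0.461
v 2.8 -0.326 -1.359
v 3.163 0.178 -0.807
v 2.695 -0.456 -0.546
v 1.951 -0.155 -0.332
v 2.809 0.495 -1.488
v 2.065 0.796 -1.274
v 2.709 0.871 -0.755
v 2.638 0.283 -0.172
v 2.122 0.057 -1.648
v 2.051 -0.531 -1.065
f 2 1 5
f 2 5 3
f 3 5 6
f 3 6 4
f 5 1 7
f 5 7 6
f 6 7 8
f 6 8 4
f 7 1 9
f 7 9 8
f 8 9 10
f 8 10 4
f 9 1 11
f 9 11 10
f 10 11 12
f 10 12 4
f 11 1 13
f 11 13 12
f 12 13 14
f 12 14 4
f 13 1 15
f 13 15 14
f 14 15 16
f 14 16 4
f 15 1 17
f 15 17 16
f 16 17 18
f 16 18 4
f 17 1 19
f 17 19 18
f 18 19 20
f 18 20 4
f 19 1 21
f 19 21 20
f 20 21 22
f 20 22 4
f 21 1 2
f 21 2 22
f 22 2 3
f 22 3 4
f 23 34 28
f 23 28 24
f 23 24 30
f 23 30 33
f 23 33 34
f 24 28 32
f 28 34 27
f 34 33 25
f 33 30 29
f 30 24 31
f 26 32 27
f 26 27 25
f 26 25 29
f 26 29 31
f 26 31 32
f 27 32 28
f 25 27 34
f 29 25 33
f 31 29 30
f 32 31 24



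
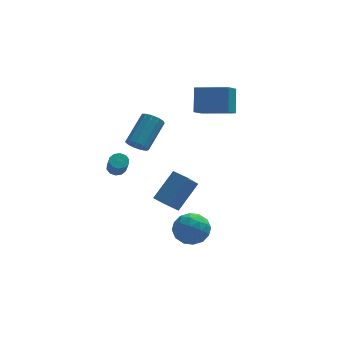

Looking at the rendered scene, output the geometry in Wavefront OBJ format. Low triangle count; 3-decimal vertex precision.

v -3.385 2.239 -0.706
v -3.135 1.86 -0.998
v -3.024 1.183 -0.026
v -3.275 1.561 0.266
v -2.903 2.069 -0.879
v -2.792 1.391 0.093
v -2.855 2.342 -0.694
v -2.745 1.665 0.278
v -3.01 2.576 -0.514
v -2.9 1.899 0.459
v -3.308 2.681 -0.406
v -3.198 2.004 0.566
v -3.636 2.617 -0.414
v -3.525 1.94 0.558
v -3.868 2.409 -0.533
v -3.757 1.731 0.439
v -3.915 2.135 -0.718
v -3.805 1.458 0.254
v -3.76 1.901 -0.899
v -3.65 1.224 0.074
v -3.462 1.796 -1.006
v -3.352 1.119 -0.034
v 0.605 -1.664 -1.933
v 1.154 -2.329 -2.535
v -0.834 -2.171 -2.685
v -0.285 -2.836 -3.287
v -0.377 -3.015 -2.255
v 0.512 -2.701 -1.79
v -0.192 -1.799 -3.43
v 0.697 -1.485 -2.965
v 0.661 -2.413 -3.46
v 0.547 -3.164 -2.733
v -0.227 -1.336 -2.487
v -0.341 -2.087 -1.76
v 1.006 -1.952 -2.168
v -0.686 -2.548 -3.052
v -0.74 -2.653 -2.445
v -0.418 -3.044 -2.799
v 0.629 -2.17 -1.73
v 0.951 -2.561 -2.084
v 0.051 -2.965 -1.919
v -0.631 -1.939 -3.136
v -0.309 -2.33 -3.49
v 0.738 -1.456 -2.421
v 1.06 -1.847 -2.775
v 0.269 -1.535 -3.301
v 1.039 -2.392 -3.065
v 0.193 -2.69 -3.507
v 0.248 -2.08 -3.592
v 0.771 -1.896 -3.318
v 0.972 -2.834 -2.638
v 0.126 -3.132 -3.08
v 0.071 -3.237 -2.474
v 0.594 -3.052 -2.2
v 0.682 -2.883 -3.182
v 0.194 -1.368 -2.14
v -0.652 -1.666 -2.582
v -0.274 -1.448 -3.02
v 0.249 -1.263 -2.746
v 0.127 -1.81 -1.713
v -0.719 -2.108 -2.155
v -0.451 -2.604 -1.902
v 0.072 -2.42 -1.628
v -0.362 -1.617 -2.038
v 1.19 3.161 2.693
v 0.686 2.25 3.366
v 1.303 4.075 4.014
v 0.799 3.164 4.687
v 2.921 2.456 3.033
v 2.417 1.545 3.706
v 3.034 3.37 4.354
v 2.53 2.459 5.027
v -2.388 0.848 1.833
v -2.182 1.191 1.296
v -1.246 2.496 2.489
v -1.452 2.152 3.027
v -2.515 1.339 1.396
v -1.579 2.643 2.589
v -2.807 1.331 1.634
v -1.872 2.635 2.827
v -2.967 1.169 1.936
v -2.031 2.474 3.129
v -2.942 0.905 2.205
v -2.007 2.21 3.398
v -2.742 0.623 2.356
v -1.806 1.928 3.549
v -2.429 0.413 2.341
v -1.493 1.717 3.534
v -2.103 0.34 2.165
v -1.167 1.645 3.358
v -1.867 0.429 1.884
v -0.932 1.733 3.077
v -1.797 0.65 1.586
v -0.862 1.955 2.779
v -1.914 0.935 1.367
v -0.979 2.239 2.56
v -1.881 -3.695 0.841
v -0.818 -2.815 2.176
v -1.311 -2.752 -0.235
v -0.247 -1.873 1.1
v -1.173 -4.307 0.68
v -0.109 -3.428 2.015
v -0.602 -3.365 -0.396
v 0.461 -2.485 0.939
f 2 1 5
f 2 5 3
f 3 5 6
f 3 6 4
f 5 1 7
f 5 7 6
f 6 7 8
f 6 8 4
f 7 1 9
f 7 9 8
f 8 9 10
f 8 10 4
f 9 1 11
f 9 11 10
f 10 11 12
f 10 12 4
f 11 1 13
f 11 13 12
f 12 13 14
f 12 14 4
f 13 1 15
f 13 15 14
f 14 15 16
f 14 16 4
f 15 1 17
f 15 17 16
f 16 17 18
f 16 18 4
f 17 1 19
f 17 19 18
f 18 19 20
f 18 20 4
f 19 1 21
f 19 21 20
f 20 21 22
f 20 22 4
f 21 1 2
f 21 2 22
f 22 2 3
f 22 3 4
f 23 60 39
f 60 34 63
f 39 63 28
f 60 63 39
f 23 39 35
f 39 28 40
f 35 40 24
f 39 40 35
f 23 35 44
f 35 24 45
f 44 45 30
f 35 45 44
f 23 44 56
f 44 30 59
f 56 59 33
f 44 59 56
f 23 56 60
f 56 33 64
f 60 64 34
f 56 64 60
f 24 40 51
f 40 28 54
f 51 54 32
f 40 54 51
f 28 63 41
f 63 34 62
f 41 62 27
f 63 62 41
f 34 64 61
f 64 33 57
f 61 57 25
f 64 57 61
f 33 59 58
f 59 30 46
f 58 46 29
f 59 46 58
f 30 45 50
f 45 24 47
f 50 47 31
f 45 47 50
f 26 52 38
f 52 32 53
f 38 53 27
f 52 53 38
f 26 38 36
f 38 27 37
f 36 37 25
f 38 37 36
f 26 36 43
f 36 25 42
f 43 42 29
f 36 42 43
f 26 43 48
f 43 29 49
f 48 49 31
f 43 49 48
f 26 48 52
f 48 31 55
f 52 55 32
f 48 55 52
f 27 53 41
f 53 32 54
f 41 54 28
f 53 54 41
f 25 37 61
f 37 27 62
f 61 62 34
f 37 62 61
f 29 42 58
f 42 25 57
f 58 57 33
f 42 57 58
f 31 49 50
f 49 29 46
f 50 46 30
f 49 46 50
f 32 55 51
f 55 31 47
f 51 47 24
f 55 47 51
f 66 68 65
f 69 66 65
f 65 68 67
f 67 69 65
f 66 72 68
f 70 66 69
f 70 72 66
f 68 72 67
f 71 69 67
f 67 72 71
f 71 70 69
f 72 70 71
f 74 73 77
f 74 77 75
f 75 77 78
f 75 78 76
f 77 73 79
f 77 79 78
f 78 79 80
f 78 80 76
f 79 73 81
f 79 81 80
f 80 81 82
f 80 82 76
f 81 73 83
f 81 83 82
f 82 83 84
f 82 84 76
f 83 73 85
f 83 85 84
f 84 85 86
f 84 86 76
f 85 73 87
f 85 87 86
f 86 87 88
f 86 88 76
f 87 73 89
f 87 89 88
f 88 89 90
f 88 90 76
f 89 73 91
f 89 91 90
f 90 91 92
f 90 92 76
f 91 73 93
f 91 93 92
f 92 93 94
f 92 94 76
f 93 73 95
f 93 95 94
f 94 95 96
f 94 96 76
f 95 73 74
f 95 74 96
f 96 74 75
f 96 75 76
f 98 100 97
f 101 98 97
f 97 100 99
f 99 101 97
f 98 104 100
f 102 98 101
f 102 104 98
f 100 104 99
f 103 101 99
f 99 104 103
f 103 102 101
f 104 102 103



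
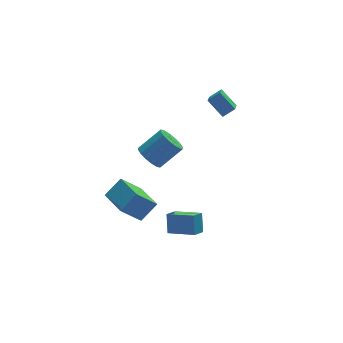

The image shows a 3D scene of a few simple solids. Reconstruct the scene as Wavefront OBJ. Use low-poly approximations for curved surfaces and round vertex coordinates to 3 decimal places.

v 3.382 1.667 3.317
v 2.761 2.601 4.252
v 3.915 2.805 2.535
v 3.294 3.738 3.47
v 4.146 1.662 3.83
v 3.525 2.595 4.765
v 4.679 2.799 3.048
v 4.058 3.733 3.983
v -1.769 -3.333 -1.624
v -1.588 -2.626 -0.548
v -1.088 -2.826 -2.072
v -0.907 -2.119 -0.996
v -0.533 -4.501 -1.064
v -0.352 -3.794 0.012
v 0.148 -3.994 -1.512
v 0.329 -3.287 -0.436
v -4.747 -3.948 2.095
v -3.698 -3.663 3.024
v -5.093 -2.088 1.915
v -4.043 -1.803 2.843
v -3.517 -3.857 0.677
v -2.467 -3.572 1.605
v -3.862 -1.997 0.496
v -2.813 -1.712 1.425
v -0.822 2.865 -0.419
v -0.228 2.542 -1.1
v 1.237 2.671 0.119
v 0.642 2.995 0.799
v -0.227 3.036 -1.153
v 1.238 3.165 0.066
v -0.386 3.484 -1.009
v 1.079 3.614 0.209
v -0.662 3.767 -0.708
v 0.803 3.896 0.511
v -0.981 3.808 -0.329
v 0.484 3.937 0.89
v -1.257 3.596 0.026
v 0.207 3.726 1.245
v -1.417 3.189 0.261
v 0.048 3.318 1.48
v -1.418 2.695 0.314
v 0.047 2.824 1.533
v -1.259 2.246 0.171
v 0.206 2.376 1.389
v -0.983 1.964 -0.131
v 0.482 2.093 1.088
v -0.664 1.923 -0.51
v 0.801 2.052 0.709
v -0.387 2.134 -0.865
v 1.077 2.264 0.354
f 2 4 1
f 5 2 1
f 1 4 3
f 3 5 1
f 2 8 4
f 6 2 5
f 6 8 2
f 4 8 3
f 7 5 3
f 3 8 7
f 7 6 5
f 8 6 7
f 10 12 9
f 13 10 9
f 9 12 11
f 11 13 9
f 10 16 12
f 14 10 13
f 14 16 10
f 12 16 11
f 15 13 11
f 11 16 15
f 15 14 13
f 16 14 15
f 18 20 17
f 21 18 17
f 17 20 19
f 19 21 17
f 18 24 20
f 22 18 21
f 22 24 18
f 20 24 19
f 23 21 19
f 19 24 23
f 23 22 21
f 24 22 23
f 26 25 29
f 26 29 27
f 27 29 30
f 27 30 28
f 29 25 31
f 29 31 30
f 30 31 32
f 30 32 28
f 31 25 33
f 31 33 32
f 32 33 34
f 32 34 28
f 33 25 35
f 33 35 34
f 34 35 36
f 34 36 28
f 35 25 37
f 35 37 36
f 36 37 38
f 36 38 28
f 37 25 39
f 37 39 38
f 38 39 40
f 38 40 28
f 39 25 41
f 39 41 40
f 40 41 42
f 40 42 28
f 41 25 43
f 41 43 42
f 42 43 44
f 42 44 28
f 43 25 45
f 43 45 44
f 44 45 46
f 44 46 28
f 45 25 47
f 45 47 46
f 46 47 48
f 46 48 28
f 47 25 49
f 47 49 48
f 48 49 50
f 48 50 28
f 49 25 26
f 49 26 50
f 50 26 27
f 50 27 28



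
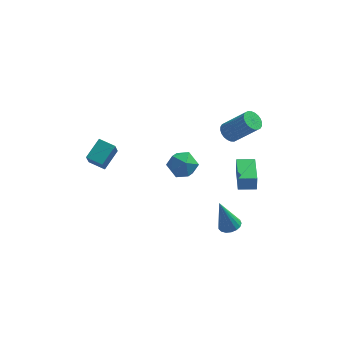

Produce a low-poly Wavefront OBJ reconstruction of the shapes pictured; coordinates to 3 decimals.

v 3.276 -2.974 -2.082
v 3.826 -3.236 -1.92
v 2.704 -3.006 -0.198
v 3.878 -2.94 -1.899
v 3.793 -2.652 -1.92
v 3.589 -2.437 -1.978
v 3.313 -2.346 -2.061
v 3.03 -2.398 -2.148
v 2.802 -2.583 -2.22
v 2.684 -2.857 -2.261
v 2.701 -3.158 -2.26
v 2.85 -3.417 -2.219
v 3.096 -3.575 -2.147
v 3.384 -3.595 -2.06
v 3.648 -3.472 -1.978
v -3.969 -3.233 3.024
v -4.013 -3.887 4.017
v -3.401 -2.268 3.685
v -3.445 -2.922 4.678
v -3.115 -3.598 2.822
v -3.159 -4.252 3.815
v -2.547 -2.633 3.483
v -2.591 -3.287 4.476
v 3.025 0.829 2.269
v 3.502 0.818 1.842
v 4.731 0.48 3.224
v 4.255 0.491 3.651
v 3.498 1.059 1.905
v 4.727 0.722 3.287
v 3.422 1.266 2.023
v 4.652 0.929 3.405
v 3.286 1.406 2.178
v 4.515 1.069 3.56
v 3.11 1.458 2.347
v 4.339 1.121 3.729
v 2.921 1.414 2.505
v 4.15 1.077 3.887
v 2.748 1.281 2.626
v 3.977 0.944 4.008
v 2.617 1.08 2.693
v 3.847 0.742 4.075
v 2.549 0.84 2.696
v 3.778 0.502 4.078
v 2.553 0.598 2.633
v 3.782 0.261 4.015
v 2.628 0.391 2.515
v 3.858 0.054 3.897
v 2.765 0.251 2.36
v 3.994 -0.086 3.742
v 2.941 0.199 2.191
v 4.17 -0.138 3.573
v 3.13 0.243 2.033
v 4.359 -0.094 3.415
v 3.303 0.376 1.912
v 4.532 0.039 3.294
v 3.433 0.578 1.845
v 4.663 0.24 3.227
v 3.574 -0.17 -1.69
v 3.578 -0.123 -0.801
v 3.396 1.729 -1.789
v 3.4 1.776 -0.901
v 4.58 -0.076 -1.699
v 4.584 -0.029 -0.811
v 4.402 1.823 -1.799
v 4.406 1.87 -0.91
v 0.03 -3.849 3.637
v 0.652 -3.417 3.162
v 1.068 -4.483 4.418
v 1.69 -4.051 3.943
v 1.161 -3.598 4.503
v 0.519 -3.206 4.02
v 1.201 -4.694 3.56
v 0.559 -4.302 3.077
v 1.375 -3.939 3.114
v 1.351 -3.262 3.697
v 0.369 -4.638 3.883
v 0.345 -3.961 4.466
f 2 1 4
f 2 4 3
f 4 1 5
f 4 5 3
f 5 1 6
f 5 6 3
f 6 1 7
f 6 7 3
f 7 1 8
f 7 8 3
f 8 1 9
f 8 9 3
f 9 1 10
f 9 10 3
f 10 1 11
f 10 11 3
f 11 1 12
f 11 12 3
f 12 1 13
f 12 13 3
f 13 1 14
f 13 14 3
f 14 1 15
f 14 15 3
f 15 1 2
f 15 2 3
f 17 19 16
f 20 17 16
f 16 19 18
f 18 20 16
f 17 23 19
f 21 17 20
f 21 23 17
f 19 23 18
f 22 20 18
f 18 23 22
f 22 21 20
f 23 21 22
f 25 24 28
f 25 28 26
f 26 28 29
f 26 29 27
f 28 24 30
f 28 30 29
f 29 30 31
f 29 31 27
f 30 24 32
f 30 32 31
f 31 32 33
f 31 33 27
f 32 24 34
f 32 34 33
f 33 34 35
f 33 35 27
f 34 24 36
f 34 36 35
f 35 36 37
f 35 37 27
f 36 24 38
f 36 38 37
f 37 38 39
f 37 39 27
f 38 24 40
f 38 40 39
f 39 40 41
f 39 41 27
f 40 24 42
f 40 42 41
f 41 42 43
f 41 43 27
f 42 24 44
f 42 44 43
f 43 44 45
f 43 45 27
f 44 24 46
f 44 46 45
f 45 46 47
f 45 47 27
f 46 24 48
f 46 48 47
f 47 48 49
f 47 49 27
f 48 24 50
f 48 50 49
f 49 50 51
f 49 51 27
f 50 24 52
f 50 52 51
f 51 52 53
f 51 53 27
f 52 24 54
f 52 54 53
f 53 54 55
f 53 55 27
f 54 24 56
f 54 56 55
f 55 56 57
f 55 57 27
f 56 24 25
f 56 25 57
f 57 25 26
f 57 26 27
f 59 61 58
f 62 59 58
f 58 61 60
f 60 62 58
f 59 65 61
f 63 59 62
f 63 65 59
f 61 65 60
f 64 62 60
f 60 65 64
f 64 63 62
f 65 63 64
f 66 77 71
f 66 71 67
f 66 67 73
f 66 73 76
f 66 76 77
f 67 71 75
f 71 77 70
f 77 76 68
f 76 73 72
f 73 67 74
f 69 75 70
f 69 70 68
f 69 68 72
f 69 72 74
f 69 74 75
f 70 75 71
f 68 70 77
f 72 68 76
f 74 72 73
f 75 74 67



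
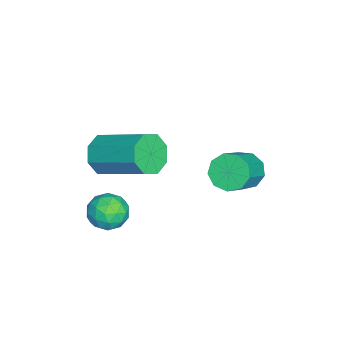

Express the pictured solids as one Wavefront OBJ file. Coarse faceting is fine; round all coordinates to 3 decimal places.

v 1.041 -0.497 -1.421
v 1.702 -0.742 -1.249
v 0.558 -1.298 -0.711
v 1.219 -1.543 -0.539
v 1.006 -0.887 -0.314
v 1.304 -0.392 -0.753
v 0.956 -1.648 -1.207
v 1.254 -1.153 -1.646
v 1.649 -1.454 -1.117
v 1.68 -0.984 -0.565
v 0.58 -1.056 -1.395
v 0.611 -0.586 -0.843
v 1.414 -0.549 -1.397
v 0.846 -1.491 -0.563
v 0.721 -1.105 -0.431
v 1.11 -1.249 -0.33
v 1.18 -0.343 -1.106
v 1.568 -0.488 -1.005
v 1.16 -0.573 -0.455
v 0.692 -1.552 -0.955
v 1.08 -1.697 -0.854
v 1.15 -0.791 -1.63
v 1.539 -0.935 -1.529
v 1.1 -1.467 -1.505
v 1.771 -1.112 -1.219
v 1.487 -1.583 -0.801
v 1.332 -1.644 -1.194
v 1.508 -1.353 -1.452
v 1.789 -0.835 -0.894
v 1.506 -1.306 -0.477
v 1.381 -0.92 -0.345
v 1.556 -0.63 -0.603
v 1.758 -1.254 -0.817
v 0.754 -0.734 -1.483
v 0.471 -1.205 -1.066
v 0.704 -1.41 -1.357
v 0.879 -1.12 -1.615
v 0.773 -0.457 -1.159
v 0.489 -0.928 -0.741
v 0.752 -0.687 -0.508
v 0.928 -0.396 -0.766
v 0.502 -0.786 -1.143
v -1.392 2.819 -0.466
v -1.113 2.4 -0.967
v -0.03 2.102 -0.115
v -0.308 2.521 0.386
v -0.947 2.854 -1.019
v 0.136 2.556 -0.167
v -0.99 3.291 -0.812
v 0.094 2.993 0.04
v -1.22 3.508 -0.443
v -0.137 3.21 0.409
v -1.531 3.402 -0.085
v -0.447 3.104 0.767
v -1.776 3.024 0.095
v -0.693 2.726 0.947
v -1.842 2.55 0.012
v -0.759 2.251 0.864
v -1.697 2.202 -0.294
v -0.614 1.903 0.558
v -1.409 2.142 -0.681
v -0.326 1.844 0.171
v 0.492 -1.253 1.28
v 1.16 -1.308 0.901
v 1.816 0.318 1.82
v 1.148 0.373 2.2
v 0.762 -0.984 0.611
v 1.418 0.642 1.531
v 0.206 -0.817 0.714
v 0.862 0.809 1.633
v -0.182 -0.906 1.148
v 0.473 0.72 2.067
v -0.176 -1.198 1.66
v 0.48 0.428 2.579
v 0.222 -1.522 1.949
v 0.878 0.104 2.869
v 0.778 -1.689 1.847
v 1.434 -0.063 2.766
v 1.167 -1.6 1.413
v 1.822 0.026 2.332
f 1 38 17
f 38 12 41
f 17 41 6
f 38 41 17
f 1 17 13
f 17 6 18
f 13 18 2
f 17 18 13
f 1 13 22
f 13 2 23
f 22 23 8
f 13 23 22
f 1 22 34
f 22 8 37
f 34 37 11
f 22 37 34
f 1 34 38
f 34 11 42
f 38 42 12
f 34 42 38
f 2 18 29
f 18 6 32
f 29 32 10
f 18 32 29
f 6 41 19
f 41 12 40
f 19 40 5
f 41 40 19
f 12 42 39
f 42 11 35
f 39 35 3
f 42 35 39
f 11 37 36
f 37 8 24
f 36 24 7
f 37 24 36
f 8 23 28
f 23 2 25
f 28 25 9
f 23 25 28
f 4 30 16
f 30 10 31
f 16 31 5
f 30 31 16
f 4 16 14
f 16 5 15
f 14 15 3
f 16 15 14
f 4 14 21
f 14 3 20
f 21 20 7
f 14 20 21
f 4 21 26
f 21 7 27
f 26 27 9
f 21 27 26
f 4 26 30
f 26 9 33
f 30 33 10
f 26 33 30
f 5 31 19
f 31 10 32
f 19 32 6
f 31 32 19
f 3 15 39
f 15 5 40
f 39 40 12
f 15 40 39
f 7 20 36
f 20 3 35
f 36 35 11
f 20 35 36
f 9 27 28
f 27 7 24
f 28 24 8
f 27 24 28
f 10 33 29
f 33 9 25
f 29 25 2
f 33 25 29
f 44 43 47
f 44 47 45
f 45 47 48
f 45 48 46
f 47 43 49
f 47 49 48
f 48 49 50
f 48 50 46
f 49 43 51
f 49 51 50
f 50 51 52
f 50 52 46
f 51 43 53
f 51 53 52
f 52 53 54
f 52 54 46
f 53 43 55
f 53 55 54
f 54 55 56
f 54 56 46
f 55 43 57
f 55 57 56
f 56 57 58
f 56 58 46
f 57 43 59
f 57 59 58
f 58 59 60
f 58 60 46
f 59 43 61
f 59 61 60
f 60 61 62
f 60 62 46
f 61 43 44
f 61 44 62
f 62 44 45
f 62 45 46
f 64 63 67
f 64 67 65
f 65 67 68
f 65 68 66
f 67 63 69
f 67 69 68
f 68 69 70
f 68 70 66
f 69 63 71
f 69 71 70
f 70 71 72
f 70 72 66
f 71 63 73
f 71 73 72
f 72 73 74
f 72 74 66
f 73 63 75
f 73 75 74
f 74 75 76
f 74 76 66
f 75 63 77
f 75 77 76
f 76 77 78
f 76 78 66
f 77 63 79
f 77 79 78
f 78 79 80
f 78 80 66
f 79 63 64
f 79 64 80
f 80 64 65
f 80 65 66



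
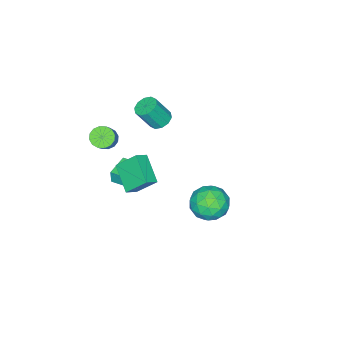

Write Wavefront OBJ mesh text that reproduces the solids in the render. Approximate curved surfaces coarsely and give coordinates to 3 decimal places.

v 1.945 -1.767 0.377
v 2.639 -1.928 0.803
v 1.495 -0.767 1.487
v 2.189 -0.928 1.913
v 2.771 -0.452 -0.473
v 3.465 -0.613 -0.047
v 2.321 0.548 0.637
v 3.015 0.387 1.063
v 2.128 -2.964 2.092
v 2.671 -3.174 1.761
v 3.695 -2.567 3.058
v 3.152 -2.356 3.388
v 2.619 -2.85 1.651
v 3.643 -2.243 2.947
v 2.435 -2.556 1.658
v 3.459 -1.949 2.954
v 2.169 -2.371 1.782
v 3.193 -1.764 3.078
v 1.892 -2.345 1.989
v 2.916 -1.738 3.285
v 1.678 -2.485 2.223
v 2.702 -1.878 3.519
v 1.585 -2.753 2.422
v 2.609 -2.146 3.719
v 1.637 -3.077 2.533
v 2.661 -2.47 3.829
v 1.821 -3.371 2.526
v 2.845 -2.764 3.822
v 2.087 -3.556 2.402
v 3.111 -2.949 3.698
v 2.364 -3.582 2.195
v 3.388 -2.975 3.491
v 2.578 -3.442 1.961
v 3.602 -2.835 3.257
v 1.794 4.487 1.087
v 2.766 4.341 0.561
v 1.214 2.899 0.459
v 2.186 2.753 -0.067
v 2.144 2.719 1.046
v 2.503 3.7 1.434
v 1.477 3.54 -0.414
v 1.836 4.521 -0.026
v 2.57 3.755 -0.367
v 2.982 3.247 0.535
v 0.998 3.993 0.485
v 1.41 3.485 1.387
v 2.331 4.553 0.879
v 1.649 2.687 0.141
v 1.625 2.667 0.795
v 2.196 2.58 0.486
v 2.177 4.177 1.392
v 2.748 4.091 1.083
v 2.382 3.137 1.368
v 1.232 3.149 -0.063
v 1.803 3.063 -0.372
v 1.784 4.66 0.534
v 2.355 4.573 0.225
v 1.598 4.103 -0.348
v 2.787 4.123 0.024
v 2.446 3.19 -0.345
v 2.029 3.652 -0.549
v 2.24 4.229 -0.321
v 3.029 3.825 0.555
v 2.688 2.891 0.186
v 2.664 2.871 0.84
v 2.875 3.448 1.068
v 2.914 3.48 0.009
v 1.292 4.349 0.834
v 0.951 3.415 0.465
v 1.105 3.792 -0.048
v 1.316 4.369 0.18
v 1.534 4.05 1.365
v 1.193 3.117 0.996
v 1.74 3.011 1.341
v 1.951 3.588 1.569
v 1.066 3.76 1.011
v -0.68 -4.08 -3.445
v -0.643 -4.092 -2.586
v -0.879 -2.805 -3.418
v -0.842 -2.818 -2.559
v 0.702 -3.862 -3.501
v 0.739 -3.875 -2.642
v 0.503 -2.588 -3.474
v 0.54 -2.6 -2.615
v -2.279 -2.766 0.358
v -1.623 -2.632 0.121
v -1.025 -3.179 1.466
v -1.681 -3.314 1.702
v -1.767 -2.275 0.33
v -1.17 -2.822 1.675
v -2.107 -2.105 0.55
v -1.509 -2.652 1.895
v -2.512 -2.188 0.697
v -1.915 -2.735 2.042
v -2.828 -2.492 0.714
v -2.231 -3.039 2.058
v -2.935 -2.901 0.594
v -2.337 -3.448 1.939
v -2.79 -3.258 0.385
v -2.193 -3.805 1.73
v -2.451 -3.428 0.165
v -1.853 -3.975 1.51
v -2.045 -3.345 0.018
v -1.448 -3.892 1.363
v -1.729 -3.041 0.002
v -1.132 -3.588 1.346
f 2 4 1
f 5 2 1
f 1 4 3
f 3 5 1
f 2 8 4
f 6 2 5
f 6 8 2
f 4 8 3
f 7 5 3
f 3 8 7
f 7 6 5
f 8 6 7
f 10 9 13
f 10 13 11
f 11 13 14
f 11 14 12
f 13 9 15
f 13 15 14
f 14 15 16
f 14 16 12
f 15 9 17
f 15 17 16
f 16 17 18
f 16 18 12
f 17 9 19
f 17 19 18
f 18 19 20
f 18 20 12
f 19 9 21
f 19 21 20
f 20 21 22
f 20 22 12
f 21 9 23
f 21 23 22
f 22 23 24
f 22 24 12
f 23 9 25
f 23 25 24
f 24 25 26
f 24 26 12
f 25 9 27
f 25 27 26
f 26 27 28
f 26 28 12
f 27 9 29
f 27 29 28
f 28 29 30
f 28 30 12
f 29 9 31
f 29 31 30
f 30 31 32
f 30 32 12
f 31 9 33
f 31 33 32
f 32 33 34
f 32 34 12
f 33 9 10
f 33 10 34
f 34 10 11
f 34 11 12
f 35 72 51
f 72 46 75
f 51 75 40
f 72 75 51
f 35 51 47
f 51 40 52
f 47 52 36
f 51 52 47
f 35 47 56
f 47 36 57
f 56 57 42
f 47 57 56
f 35 56 68
f 56 42 71
f 68 71 45
f 56 71 68
f 35 68 72
f 68 45 76
f 72 76 46
f 68 76 72
f 36 52 63
f 52 40 66
f 63 66 44
f 52 66 63
f 40 75 53
f 75 46 74
f 53 74 39
f 75 74 53
f 46 76 73
f 76 45 69
f 73 69 37
f 76 69 73
f 45 71 70
f 71 42 58
f 70 58 41
f 71 58 70
f 42 57 62
f 57 36 59
f 62 59 43
f 57 59 62
f 38 64 50
f 64 44 65
f 50 65 39
f 64 65 50
f 38 50 48
f 50 39 49
f 48 49 37
f 50 49 48
f 38 48 55
f 48 37 54
f 55 54 41
f 48 54 55
f 38 55 60
f 55 41 61
f 60 61 43
f 55 61 60
f 38 60 64
f 60 43 67
f 64 67 44
f 60 67 64
f 39 65 53
f 65 44 66
f 53 66 40
f 65 66 53
f 37 49 73
f 49 39 74
f 73 74 46
f 49 74 73
f 41 54 70
f 54 37 69
f 70 69 45
f 54 69 70
f 43 61 62
f 61 41 58
f 62 58 42
f 61 58 62
f 44 67 63
f 67 43 59
f 63 59 36
f 67 59 63
f 78 80 77
f 81 78 77
f 77 80 79
f 79 81 77
f 78 84 80
f 82 78 81
f 82 84 78
f 80 84 79
f 83 81 79
f 79 84 83
f 83 82 81
f 84 82 83
f 86 85 89
f 86 89 87
f 87 89 90
f 87 90 88
f 89 85 91
f 89 91 90
f 90 91 92
f 90 92 88
f 91 85 93
f 91 93 92
f 92 93 94
f 92 94 88
f 93 85 95
f 93 95 94
f 94 95 96
f 94 96 88
f 95 85 97
f 95 97 96
f 96 97 98
f 96 98 88
f 97 85 99
f 97 99 98
f 98 99 100
f 98 100 88
f 99 85 101
f 99 101 100
f 100 101 102
f 100 102 88
f 101 85 103
f 101 103 102
f 102 103 104
f 102 104 88
f 103 85 105
f 103 105 104
f 104 105 106
f 104 106 88
f 105 85 86
f 105 86 106
f 106 86 87
f 106 87 88



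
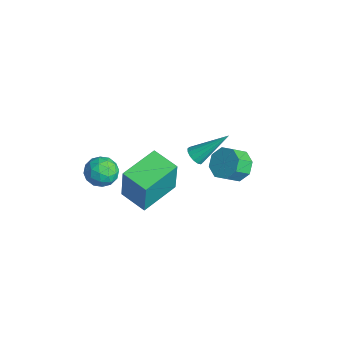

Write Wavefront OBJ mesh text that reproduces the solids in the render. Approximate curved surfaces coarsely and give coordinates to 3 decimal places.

v -1.671 2.954 -0.772
v -0.906 2.68 -1.203
v -0.784 1.852 -0.458
v -1.549 2.126 -0.028
v -0.776 3.153 -0.697
v -0.654 2.325 0.047
v -1.17 3.509 -0.236
v -1.049 2.681 0.508
v -1.858 3.541 -0.089
v -1.736 2.713 0.656
v -2.436 3.228 -0.342
v -2.314 2.4 0.403
v -2.566 2.755 -0.847
v -2.444 1.927 -0.103
v -2.171 2.399 -1.308
v -2.05 1.571 -0.564
v -1.484 2.367 -1.456
v -1.362 1.539 -0.711
v -3.968 -3.671 0.064
v -3.34 -3.072 -0.189
v -3.04 -4.228 1.049
v -2.412 -3.629 0.796
v -3.151 -3.35 1.235
v -3.725 -3.006 0.626
v -2.655 -4.294 0.234
v -3.229 -3.95 -0.375
v -2.528 -3.458 -0.084
v -2.835 -2.874 0.534
v -3.545 -4.426 0.326
v -3.852 -3.842 0.944
v -3.735 -3.322 -0.149
v -2.645 -3.978 1.009
v -3.079 -3.813 1.267
v -2.71 -3.461 1.118
v -3.962 -3.283 0.33
v -3.592 -2.932 0.182
v -3.481 -3.095 1.019
v -2.788 -4.368 0.678
v -2.418 -4.017 0.53
v -3.67 -3.839 -0.258
v -3.301 -3.487 -0.407
v -2.899 -4.205 -0.159
v -2.889 -3.197 -0.236
v -2.344 -3.525 0.343
v -2.487 -3.916 0.012
v -2.824 -3.713 -0.346
v -3.069 -2.854 0.128
v -2.524 -3.182 0.706
v -2.958 -3.017 0.965
v -3.295 -2.815 0.607
v -2.592 -3.081 0.189
v -3.856 -4.118 0.154
v -3.311 -4.446 0.732
v -3.085 -4.485 0.253
v -3.422 -4.283 -0.105
v -4.036 -3.775 0.517
v -3.491 -4.103 1.096
v -3.556 -3.587 1.206
v -3.893 -3.384 0.848
v -3.788 -4.219 0.671
v -0.659 -3.729 1.201
v -0.36 -3.772 3.198
v -1.407 -1.762 1.355
v -1.107 -1.805 3.353
v 0.707 -3.195 1.007
v 1.007 -3.238 3.005
v -0.04 -1.228 1.162
v 0.259 -1.271 3.159
v -1.626 0.598 1.251
v -1.085 0.46 1.213
v -1.134 2.142 2.649
v -1.126 0.66 1.007
v -1.302 0.843 0.866
v -1.564 0.961 0.829
v -1.843 0.981 0.905
v -2.064 0.899 1.073
v -2.168 0.736 1.29
v -2.126 0.536 1.496
v -1.951 0.353 1.636
v -1.688 0.236 1.673
v -1.409 0.215 1.598
v -1.188 0.298 1.429
f 2 1 5
f 2 5 3
f 3 5 6
f 3 6 4
f 5 1 7
f 5 7 6
f 6 7 8
f 6 8 4
f 7 1 9
f 7 9 8
f 8 9 10
f 8 10 4
f 9 1 11
f 9 11 10
f 10 11 12
f 10 12 4
f 11 1 13
f 11 13 12
f 12 13 14
f 12 14 4
f 13 1 15
f 13 15 14
f 14 15 16
f 14 16 4
f 15 1 17
f 15 17 16
f 16 17 18
f 16 18 4
f 17 1 2
f 17 2 18
f 18 2 3
f 18 3 4
f 19 56 35
f 56 30 59
f 35 59 24
f 56 59 35
f 19 35 31
f 35 24 36
f 31 36 20
f 35 36 31
f 19 31 40
f 31 20 41
f 40 41 26
f 31 41 40
f 19 40 52
f 40 26 55
f 52 55 29
f 40 55 52
f 19 52 56
f 52 29 60
f 56 60 30
f 52 60 56
f 20 36 47
f 36 24 50
f 47 50 28
f 36 50 47
f 24 59 37
f 59 30 58
f 37 58 23
f 59 58 37
f 30 60 57
f 60 29 53
f 57 53 21
f 60 53 57
f 29 55 54
f 55 26 42
f 54 42 25
f 55 42 54
f 26 41 46
f 41 20 43
f 46 43 27
f 41 43 46
f 22 48 34
f 48 28 49
f 34 49 23
f 48 49 34
f 22 34 32
f 34 23 33
f 32 33 21
f 34 33 32
f 22 32 39
f 32 21 38
f 39 38 25
f 32 38 39
f 22 39 44
f 39 25 45
f 44 45 27
f 39 45 44
f 22 44 48
f 44 27 51
f 48 51 28
f 44 51 48
f 23 49 37
f 49 28 50
f 37 50 24
f 49 50 37
f 21 33 57
f 33 23 58
f 57 58 30
f 33 58 57
f 25 38 54
f 38 21 53
f 54 53 29
f 38 53 54
f 27 45 46
f 45 25 42
f 46 42 26
f 45 42 46
f 28 51 47
f 51 27 43
f 47 43 20
f 51 43 47
f 62 64 61
f 65 62 61
f 61 64 63
f 63 65 61
f 62 68 64
f 66 62 65
f 66 68 62
f 64 68 63
f 67 65 63
f 63 68 67
f 67 66 65
f 68 66 67
f 70 69 72
f 70 72 71
f 72 69 73
f 72 73 71
f 73 69 74
f 73 74 71
f 74 69 75
f 74 75 71
f 75 69 76
f 75 76 71
f 76 69 77
f 76 77 71
f 77 69 78
f 77 78 71
f 78 69 79
f 78 79 71
f 79 69 80
f 79 80 71
f 80 69 81
f 80 81 71
f 81 69 82
f 81 82 71
f 82 69 70
f 82 70 71



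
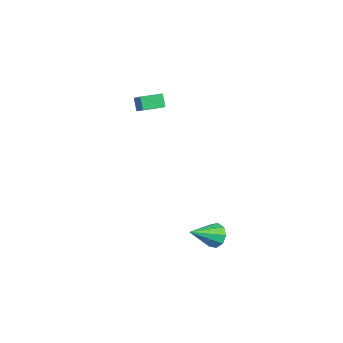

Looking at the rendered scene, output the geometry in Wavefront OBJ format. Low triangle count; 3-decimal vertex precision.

v -3.88 -1.067 3.209
v -2.577 -1.444 4.482
v -3.53 0.081 3.19
v -2.227 -0.296 4.463
v -3.333 -1.244 2.597
v -2.03 -1.621 3.87
v -2.983 -0.096 2.578
v -1.68 -0.473 3.851
v 2.769 -0.184 -3.681
v 3.373 0.093 -3.292
v 2.751 -1.776 -2.519
v 2.925 0.259 -3.071
v 2.404 0.218 -3.135
v 2.053 -0.012 -3.455
v 2.038 -0.322 -3.88
v 2.364 -0.568 -4.212
v 2.88 -0.635 -4.296
v 3.344 -0.491 -4.091
v 3.538 -0.203 -3.695
f 2 4 1
f 5 2 1
f 1 4 3
f 3 5 1
f 2 8 4
f 6 2 5
f 6 8 2
f 4 8 3
f 7 5 3
f 3 8 7
f 7 6 5
f 8 6 7
f 10 9 12
f 10 12 11
f 12 9 13
f 12 13 11
f 13 9 14
f 13 14 11
f 14 9 15
f 14 15 11
f 15 9 16
f 15 16 11
f 16 9 17
f 16 17 11
f 17 9 18
f 17 18 11
f 18 9 19
f 18 19 11
f 19 9 10
f 19 10 11



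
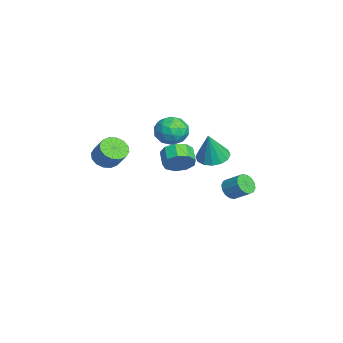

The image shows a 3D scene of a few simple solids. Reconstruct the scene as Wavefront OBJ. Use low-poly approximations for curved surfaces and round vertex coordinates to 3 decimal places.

v -2.667 -4.213 -0.578
v -1.948 -4.816 -0.823
v -1.114 -4.29 0.334
v -1.833 -3.687 0.578
v -1.857 -4.395 -1.08
v -1.023 -3.869 0.076
v -1.983 -3.924 -1.203
v -1.149 -3.399 -0.046
v -2.293 -3.531 -1.158
v -1.458 -3.006 -0.002
v -2.703 -3.321 -0.958
v -1.868 -2.795 0.198
v -3.103 -3.35 -0.656
v -2.268 -2.824 0.5
v -3.386 -3.61 -0.334
v -2.552 -3.084 0.823
v -3.477 -4.031 -0.076
v -2.643 -3.505 1.08
v -3.351 -4.501 0.046
v -2.517 -3.976 1.203
v -3.042 -4.894 0.002
v -2.207 -4.369 1.158
v -2.632 -5.105 -0.198
v -1.797 -4.579 0.958
v -2.232 -5.076 -0.5
v -1.397 -4.55 0.656
v -0.898 0.201 -0.417
v -0.391 0.071 0.481
v -1.395 -0.012 1.036
v -1.902 0.119 0.137
v -0.51 0.763 0.367
v -1.514 0.68 0.922
v -0.811 1.192 -0.113
v -1.815 1.11 0.441
v -1.153 1.158 -0.737
v -2.157 1.075 -0.182
v -1.375 0.676 -1.21
v -2.379 0.594 -0.655
v -1.374 -0.028 -1.313
v -2.378 -0.11 -0.758
v -1.151 -0.625 -0.997
v -2.155 -0.707 -0.442
v -0.809 -0.835 -0.409
v -1.813 -0.917 0.145
v -0.509 -0.56 0.174
v -1.513 -0.643 0.729
v -2.734 3.543 -3.754
v -2.044 3.132 -3.862
v -1.376 4.047 -3.073
v -2.066 4.457 -2.966
v -2.054 3.41 -4.175
v -1.387 4.325 -3.386
v -2.247 3.724 -4.376
v -1.58 4.638 -3.587
v -2.57 3.989 -4.41
v -1.903 4.904 -3.621
v -2.937 4.135 -4.269
v -2.27 5.049 -3.48
v -3.249 4.122 -3.989
v -2.582 5.036 -3.2
v -3.424 3.953 -3.647
v -2.756 4.868 -2.858
v -3.413 3.675 -3.334
v -2.746 4.59 -2.545
v -3.22 3.362 -3.133
v -2.553 4.276 -2.344
v -2.897 3.096 -3.099
v -2.23 4.011 -2.31
v -2.53 2.951 -3.24
v -1.863 3.865 -2.451
v -2.218 2.964 -3.52
v -1.551 3.878 -2.731
v 1.791 2.005 1.537
v 2.722 2.413 1.319
v 2.409 1.655 3.523
v 2.424 2.829 1.485
v 1.955 3.024 1.665
v 1.443 2.946 1.811
v 1.024 2.616 1.883
v 0.81 2.122 1.862
v 0.86 1.597 1.754
v 1.158 1.181 1.588
v 1.627 0.986 1.408
v 2.139 1.064 1.262
v 2.558 1.394 1.19
v 2.772 1.888 1.211
v -3.079 0.694 1.931
v -1.922 0.735 2.073
v -2.938 -1.075 1.287
v -1.781 -1.034 1.429
v -2.483 -1.045 2.361
v -2.57 0.049 2.759
v -2.29 -0.389 0.601
v -2.377 0.705 0.999
v -1.434 0.066 1.251
v -1.553 -0.34 2.339
v -3.307 0 1.021
v -3.426 -0.406 2.109
v -2.513 0.87 2.059
v -2.347 -1.21 1.301
v -2.76 -1.216 1.849
v -2.079 -1.192 1.933
v -2.894 0.467 2.462
v -2.214 0.49 2.546
v -2.543 -0.556 2.715
v -2.646 -0.83 0.814
v -1.966 -0.807 0.898
v -2.781 0.852 1.427
v -2.1 0.876 1.511
v -2.317 0.216 0.645
v -1.546 0.5 1.659
v -1.463 -0.54 1.28
v -1.762 -0.16 0.793
v -1.813 0.483 1.028
v -1.616 0.262 2.298
v -1.533 -0.778 1.92
v -1.946 -0.784 2.467
v -1.997 -0.141 2.702
v -1.329 -0.131 1.815
v -3.327 0.438 1.44
v -3.244 -0.602 1.062
v -2.863 -0.199 0.658
v -2.914 0.444 0.893
v -3.397 0.2 2.08
v -3.314 -0.84 1.701
v -3.047 -0.823 2.332
v -3.098 -0.18 2.567
v -3.531 -0.209 1.545
f 2 1 5
f 2 5 3
f 3 5 6
f 3 6 4
f 5 1 7
f 5 7 6
f 6 7 8
f 6 8 4
f 7 1 9
f 7 9 8
f 8 9 10
f 8 10 4
f 9 1 11
f 9 11 10
f 10 11 12
f 10 12 4
f 11 1 13
f 11 13 12
f 12 13 14
f 12 14 4
f 13 1 15
f 13 15 14
f 14 15 16
f 14 16 4
f 15 1 17
f 15 17 16
f 16 17 18
f 16 18 4
f 17 1 19
f 17 19 18
f 18 19 20
f 18 20 4
f 19 1 21
f 19 21 20
f 20 21 22
f 20 22 4
f 21 1 23
f 21 23 22
f 22 23 24
f 22 24 4
f 23 1 25
f 23 25 24
f 24 25 26
f 24 26 4
f 25 1 2
f 25 2 26
f 26 2 3
f 26 3 4
f 28 27 31
f 28 31 29
f 29 31 32
f 29 32 30
f 31 27 33
f 31 33 32
f 32 33 34
f 32 34 30
f 33 27 35
f 33 35 34
f 34 35 36
f 34 36 30
f 35 27 37
f 35 37 36
f 36 37 38
f 36 38 30
f 37 27 39
f 37 39 38
f 38 39 40
f 38 40 30
f 39 27 41
f 39 41 40
f 40 41 42
f 40 42 30
f 41 27 43
f 41 43 42
f 42 43 44
f 42 44 30
f 43 27 45
f 43 45 44
f 44 45 46
f 44 46 30
f 45 27 28
f 45 28 46
f 46 28 29
f 46 29 30
f 48 47 51
f 48 51 49
f 49 51 52
f 49 52 50
f 51 47 53
f 51 53 52
f 52 53 54
f 52 54 50
f 53 47 55
f 53 55 54
f 54 55 56
f 54 56 50
f 55 47 57
f 55 57 56
f 56 57 58
f 56 58 50
f 57 47 59
f 57 59 58
f 58 59 60
f 58 60 50
f 59 47 61
f 59 61 60
f 60 61 62
f 60 62 50
f 61 47 63
f 61 63 62
f 62 63 64
f 62 64 50
f 63 47 65
f 63 65 64
f 64 65 66
f 64 66 50
f 65 47 67
f 65 67 66
f 66 67 68
f 66 68 50
f 67 47 69
f 67 69 68
f 68 69 70
f 68 70 50
f 69 47 71
f 69 71 70
f 70 71 72
f 70 72 50
f 71 47 48
f 71 48 72
f 72 48 49
f 72 49 50
f 74 73 76
f 74 76 75
f 76 73 77
f 76 77 75
f 77 73 78
f 77 78 75
f 78 73 79
f 78 79 75
f 79 73 80
f 79 80 75
f 80 73 81
f 80 81 75
f 81 73 82
f 81 82 75
f 82 73 83
f 82 83 75
f 83 73 84
f 83 84 75
f 84 73 85
f 84 85 75
f 85 73 86
f 85 86 75
f 86 73 74
f 86 74 75
f 87 124 103
f 124 98 127
f 103 127 92
f 124 127 103
f 87 103 99
f 103 92 104
f 99 104 88
f 103 104 99
f 87 99 108
f 99 88 109
f 108 109 94
f 99 109 108
f 87 108 120
f 108 94 123
f 120 123 97
f 108 123 120
f 87 120 124
f 120 97 128
f 124 128 98
f 120 128 124
f 88 104 115
f 104 92 118
f 115 118 96
f 104 118 115
f 92 127 105
f 127 98 126
f 105 126 91
f 127 126 105
f 98 128 125
f 128 97 121
f 125 121 89
f 128 121 125
f 97 123 122
f 123 94 110
f 122 110 93
f 123 110 122
f 94 109 114
f 109 88 111
f 114 111 95
f 109 111 114
f 90 116 102
f 116 96 117
f 102 117 91
f 116 117 102
f 90 102 100
f 102 91 101
f 100 101 89
f 102 101 100
f 90 100 107
f 100 89 106
f 107 106 93
f 100 106 107
f 90 107 112
f 107 93 113
f 112 113 95
f 107 113 112
f 90 112 116
f 112 95 119
f 116 119 96
f 112 119 116
f 91 117 105
f 117 96 118
f 105 118 92
f 117 118 105
f 89 101 125
f 101 91 126
f 125 126 98
f 101 126 125
f 93 106 122
f 106 89 121
f 122 121 97
f 106 121 122
f 95 113 114
f 113 93 110
f 114 110 94
f 113 110 114
f 96 119 115
f 119 95 111
f 115 111 88
f 119 111 115

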